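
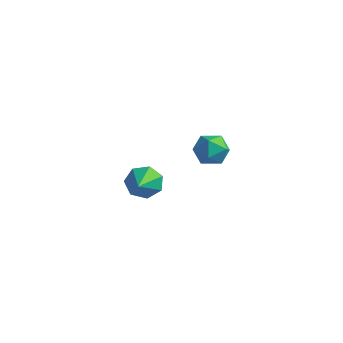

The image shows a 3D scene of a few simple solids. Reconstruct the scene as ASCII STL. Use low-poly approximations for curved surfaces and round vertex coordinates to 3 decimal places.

solid 
facet normal -0.942 0.330 0.060
outer loop
vertex -0.192 3.443 2.62
vertex -0.405 2.87 2.426
vertex -0.324 2.987 3.051
endloop
endfacet
facet normal -0.525 0.660 0.537
outer loop
vertex -0.192 3.443 2.62
vertex -0.324 2.987 3.051
vertex 0.201 3.35 3.118
endloop
endfacet
facet normal 0.003 0.983 0.181
outer loop
vertex -0.192 3.443 2.62
vertex 0.201 3.35 3.118
vertex 0.444 3.457 2.534
endloop
endfacet
facet normal -0.088 0.852 -0.515
outer loop
vertex -0.192 3.443 2.62
vertex 0.444 3.457 2.534
vertex 0.07 3.16 2.107
endloop
endfacet
facet normal -0.671 0.449 -0.590
outer loop
vertex -0.192 3.443 2.62
vertex 0.07 3.16 2.107
vertex -0.405 2.87 2.426
endloop
endfacet
facet normal -0.236 0.164 0.958
outer loop
vertex 0.201 3.35 3.118
vertex -0.324 2.987 3.051
vertex 0.23 2.72 3.233
endloop
endfacet
facet normal -0.909 -0.372 0.187
outer loop
vertex -0.324 2.987 3.051
vertex -0.405 2.87 2.426
vertex -0.144 2.423 2.806
endloop
endfacet
facet normal -0.471 -0.179 -0.864
outer loop
vertex -0.405 2.87 2.426
vertex 0.07 3.16 2.107
vertex 0.099 2.53 2.222
endloop
endfacet
facet normal 0.472 0.474 -0.743
outer loop
vertex 0.07 3.16 2.107
vertex 0.444 3.457 2.534
vertex 0.624 2.893 2.289
endloop
endfacet
facet normal 0.618 0.686 0.383
outer loop
vertex 0.444 3.457 2.534
vertex 0.201 3.35 3.118
vertex 0.705 3.01 2.914
endloop
endfacet
facet normal 0.088 -0.852 0.515
outer loop
vertex 0.492 2.437 2.72
vertex 0.23 2.72 3.233
vertex -0.144 2.423 2.806
endloop
endfacet
facet normal -0.003 -0.983 -0.181
outer loop
vertex 0.492 2.437 2.72
vertex -0.144 2.423 2.806
vertex 0.099 2.53 2.222
endloop
endfacet
facet normal 0.525 -0.660 -0.537
outer loop
vertex 0.492 2.437 2.72
vertex 0.099 2.53 2.222
vertex 0.624 2.893 2.289
endloop
endfacet
facet normal 0.942 -0.330 -0.060
outer loop
vertex 0.492 2.437 2.72
vertex 0.624 2.893 2.289
vertex 0.705 3.01 2.914
endloop
endfacet
facet normal 0.671 -0.449 0.590
outer loop
vertex 0.492 2.437 2.72
vertex 0.705 3.01 2.914
vertex 0.23 2.72 3.233
endloop
endfacet
facet normal -0.472 -0.474 0.743
outer loop
vertex -0.144 2.423 2.806
vertex 0.23 2.72 3.233
vertex -0.324 2.987 3.051
endloop
endfacet
facet normal -0.618 -0.686 -0.383
outer loop
vertex 0.099 2.53 2.222
vertex -0.144 2.423 2.806
vertex -0.405 2.87 2.426
endloop
endfacet
facet normal 0.236 -0.164 -0.958
outer loop
vertex 0.624 2.893 2.289
vertex 0.099 2.53 2.222
vertex 0.07 3.16 2.107
endloop
endfacet
facet normal 0.909 0.372 -0.187
outer loop
vertex 0.705 3.01 2.914
vertex 0.624 2.893 2.289
vertex 0.444 3.457 2.534
endloop
endfacet
facet normal 0.471 0.179 0.864
outer loop
vertex 0.23 2.72 3.233
vertex 0.705 3.01 2.914
vertex 0.201 3.35 3.118
endloop
endfacet
facet normal -0.526 0.682 -0.508
outer loop
vertex -3.56 4.696 -1.291
vertex -3.952 4.211 -1.536
vertex -4.031 4.569 -0.974
endloop
endfacet
facet normal 0.407 0.460 0.789
outer loop
vertex -3.56 4.696 -1.291
vertex -4.031 4.569 -0.974
vertex -2.948 2.909 -0.564
endloop
endfacet
facet normal -0.525 0.682 -0.508
outer loop
vertex -4.031 4.569 -0.974
vertex -3.952 4.211 -1.536
vertex -4.443 4.172 -1.081
endloop
endfacet
facet normal -0.292 0.045 0.955
outer loop
vertex -4.031 4.569 -0.974
vertex -4.443 4.172 -1.081
vertex -2.948 2.909 -0.564
endloop
endfacet
facet normal -0.526 0.682 -0.509
outer loop
vertex -4.443 4.172 -1.081
vertex -3.952 4.211 -1.536
vertex -4.485 3.805 -1.529
endloop
endfacet
facet normal -0.650 -0.557 0.517
outer loop
vertex -4.443 4.172 -1.081
vertex -4.485 3.805 -1.529
vertex -2.948 2.909 -0.564
endloop
endfacet
facet normal -0.526 0.682 -0.509
outer loop
vertex -4.485 3.805 -1.529
vertex -3.952 4.211 -1.536
vertex -4.126 3.743 -1.983
endloop
endfacet
facet normal -0.400 -0.896 -0.194
outer loop
vertex -4.485 3.805 -1.529
vertex -4.126 3.743 -1.983
vertex -2.948 2.909 -0.564
endloop
endfacet
facet normal -0.525 0.682 -0.509
outer loop
vertex -4.126 3.743 -1.983
vertex -3.952 4.211 -1.536
vertex -3.636 4.034 -2.099
endloop
endfacet
facet normal 0.271 -0.714 -0.645
outer loop
vertex -4.126 3.743 -1.983
vertex -3.636 4.034 -2.099
vertex -2.948 2.909 -0.564
endloop
endfacet
facet normal -0.526 0.681 -0.509
outer loop
vertex -3.636 4.034 -2.099
vertex -3.952 4.211 -1.536
vertex -3.385 4.458 -1.791
endloop
endfacet
facet normal 0.857 -0.149 -0.493
outer loop
vertex -3.636 4.034 -2.099
vertex -3.385 4.458 -1.791
vertex -2.948 2.909 -0.564
endloop
endfacet
facet normal -0.526 0.682 -0.509
outer loop
vertex -3.385 4.458 -1.791
vertex -3.952 4.211 -1.536
vertex -3.56 4.696 -1.291
endloop
endfacet
facet normal 0.917 0.372 0.144
outer loop
vertex -3.385 4.458 -1.791
vertex -3.56 4.696 -1.291
vertex -2.948 2.909 -0.564
endloop
endfacet

endsolid


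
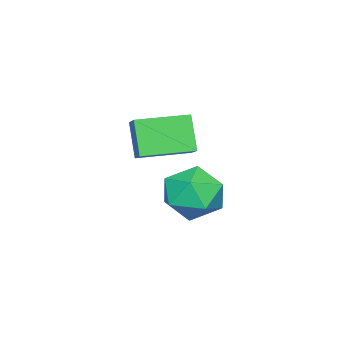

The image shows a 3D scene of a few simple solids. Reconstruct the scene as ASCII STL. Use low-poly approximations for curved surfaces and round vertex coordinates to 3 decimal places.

solid 
facet normal 0.006 0.411 0.912
outer loop
vertex -2.677 -0.183 0.982
vertex -2.928 -1.28 1.478
vertex -1.759 -0.932 1.314
endloop
endfacet
facet normal 0.448 0.759 0.473
outer loop
vertex -2.677 -0.183 0.982
vertex -1.759 -0.932 1.314
vertex -1.693 -0.31 0.254
endloop
endfacet
facet normal 0.068 0.994 -0.082
outer loop
vertex -2.677 -0.183 0.982
vertex -1.693 -0.31 0.254
vertex -2.821 -0.274 -0.237
endloop
endfacet
facet normal -0.610 0.792 0.013
outer loop
vertex -2.677 -0.183 0.982
vertex -2.821 -0.274 -0.237
vertex -3.584 -0.874 0.52
endloop
endfacet
facet normal -0.648 0.432 0.627
outer loop
vertex -2.677 -0.183 0.982
vertex -3.584 -0.874 0.52
vertex -2.928 -1.28 1.478
endloop
endfacet
facet normal 0.929 0.291 0.229
outer loop
vertex -1.693 -0.31 0.254
vertex -1.759 -0.932 1.314
vertex -1.336 -1.486 0.3
endloop
endfacet
facet normal 0.213 -0.272 0.939
outer loop
vertex -1.759 -0.932 1.314
vertex -2.928 -1.28 1.478
vertex -2.099 -2.086 1.057
endloop
endfacet
facet normal -0.845 -0.238 0.478
outer loop
vertex -2.928 -1.28 1.478
vertex -3.584 -0.874 0.52
vertex -3.227 -2.05 0.566
endloop
endfacet
facet normal -0.784 0.346 -0.516
outer loop
vertex -3.584 -0.874 0.52
vertex -2.821 -0.274 -0.237
vertex -3.161 -1.428 -0.494
endloop
endfacet
facet normal 0.313 0.672 -0.671
outer loop
vertex -2.821 -0.274 -0.237
vertex -1.693 -0.31 0.254
vertex -1.992 -1.08 -0.658
endloop
endfacet
facet normal 0.610 -0.792 -0.013
outer loop
vertex -2.243 -2.177 -0.162
vertex -1.336 -1.486 0.3
vertex -2.099 -2.086 1.057
endloop
endfacet
facet normal -0.068 -0.994 0.082
outer loop
vertex -2.243 -2.177 -0.162
vertex -2.099 -2.086 1.057
vertex -3.227 -2.05 0.566
endloop
endfacet
facet normal -0.448 -0.759 -0.473
outer loop
vertex -2.243 -2.177 -0.162
vertex -3.227 -2.05 0.566
vertex -3.161 -1.428 -0.494
endloop
endfacet
facet normal -0.006 -0.411 -0.912
outer loop
vertex -2.243 -2.177 -0.162
vertex -3.161 -1.428 -0.494
vertex -1.992 -1.08 -0.658
endloop
endfacet
facet normal 0.648 -0.432 -0.627
outer loop
vertex -2.243 -2.177 -0.162
vertex -1.992 -1.08 -0.658
vertex -1.336 -1.486 0.3
endloop
endfacet
facet normal 0.784 -0.346 0.516
outer loop
vertex -2.099 -2.086 1.057
vertex -1.336 -1.486 0.3
vertex -1.759 -0.932 1.314
endloop
endfacet
facet normal -0.313 -0.672 0.671
outer loop
vertex -3.227 -2.05 0.566
vertex -2.099 -2.086 1.057
vertex -2.928 -1.28 1.478
endloop
endfacet
facet normal -0.929 -0.291 -0.229
outer loop
vertex -3.161 -1.428 -0.494
vertex -3.227 -2.05 0.566
vertex -3.584 -0.874 0.52
endloop
endfacet
facet normal -0.213 0.272 -0.939
outer loop
vertex -1.992 -1.08 -0.658
vertex -3.161 -1.428 -0.494
vertex -2.821 -0.274 -0.237
endloop
endfacet
facet normal 0.845 0.238 -0.478
outer loop
vertex -1.336 -1.486 0.3
vertex -1.992 -1.08 -0.658
vertex -1.693 -0.31 0.254
endloop
endfacet
facet normal -0.649 0.760 0.036
outer loop
vertex -1.834 -1.156 4.272
vertex -1.071 -0.531 4.843
vertex -1.296 -0.636 2.984
endloop
endfacet
facet normal -0.670 -0.548 -0.501
outer loop
vertex -0.089 -2.049 2.917
vertex -1.834 -1.156 4.272
vertex -1.296 -0.636 2.984
endloop
endfacet
facet normal -0.649 0.760 0.036
outer loop
vertex -1.296 -0.636 2.984
vertex -1.071 -0.531 4.843
vertex -0.533 -0.011 3.555
endloop
endfacet
facet normal 0.361 0.349 -0.865
outer loop
vertex -0.533 -0.011 3.555
vertex -0.089 -2.049 2.917
vertex -1.296 -0.636 2.984
endloop
endfacet
facet normal -0.361 -0.349 0.865
outer loop
vertex -1.834 -1.156 4.272
vertex 0.136 -1.944 4.776
vertex -1.071 -0.531 4.843
endloop
endfacet
facet normal -0.670 -0.548 -0.501
outer loop
vertex -0.627 -2.569 4.205
vertex -1.834 -1.156 4.272
vertex -0.089 -2.049 2.917
endloop
endfacet
facet normal -0.361 -0.349 0.865
outer loop
vertex -0.627 -2.569 4.205
vertex 0.136 -1.944 4.776
vertex -1.834 -1.156 4.272
endloop
endfacet
facet normal 0.670 0.548 0.501
outer loop
vertex -1.071 -0.531 4.843
vertex 0.136 -1.944 4.776
vertex -0.533 -0.011 3.555
endloop
endfacet
facet normal 0.361 0.349 -0.865
outer loop
vertex 0.674 -1.424 3.488
vertex -0.089 -2.049 2.917
vertex -0.533 -0.011 3.555
endloop
endfacet
facet normal 0.670 0.548 0.501
outer loop
vertex -0.533 -0.011 3.555
vertex 0.136 -1.944 4.776
vertex 0.674 -1.424 3.488
endloop
endfacet
facet normal 0.649 -0.760 -0.036
outer loop
vertex 0.674 -1.424 3.488
vertex -0.627 -2.569 4.205
vertex -0.089 -2.049 2.917
endloop
endfacet
facet normal 0.649 -0.760 -0.036
outer loop
vertex 0.136 -1.944 4.776
vertex -0.627 -2.569 4.205
vertex 0.674 -1.424 3.488
endloop
endfacet

endsolid


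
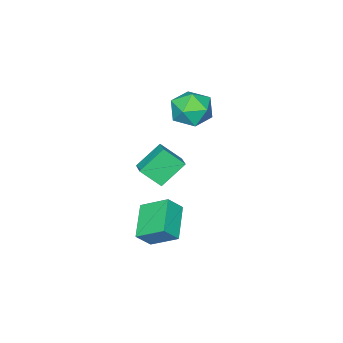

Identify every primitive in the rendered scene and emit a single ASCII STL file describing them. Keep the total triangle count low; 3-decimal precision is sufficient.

solid 
facet normal -0.544 -0.115 0.831
outer loop
vertex -3.062 -0.249 1.14
vertex -2.711 -1.459 1.202
vertex -2.021 -0.572 1.776
endloop
endfacet
facet normal -0.302 0.554 0.776
outer loop
vertex -3.062 -0.249 1.14
vertex -2.021 -0.572 1.776
vertex -2.02 0.455 1.043
endloop
endfacet
facet normal -0.542 0.825 0.162
outer loop
vertex -3.062 -0.249 1.14
vertex -2.02 0.455 1.043
vertex -2.709 0.203 0.017
endloop
endfacet
facet normal -0.932 0.323 -0.163
outer loop
vertex -3.062 -0.249 1.14
vertex -2.709 0.203 0.017
vertex -3.136 -0.98 0.115
endloop
endfacet
facet normal -0.933 -0.258 0.251
outer loop
vertex -3.062 -0.249 1.14
vertex -3.136 -0.98 0.115
vertex -2.711 -1.459 1.202
endloop
endfacet
facet normal 0.410 0.529 0.742
outer loop
vertex -2.02 0.455 1.043
vertex -2.021 -0.572 1.776
vertex -1.024 -0.32 1.045
endloop
endfacet
facet normal 0.020 -0.554 0.832
outer loop
vertex -2.021 -0.572 1.776
vertex -2.711 -1.459 1.202
vertex -1.451 -1.503 1.143
endloop
endfacet
facet normal -0.610 -0.785 -0.107
outer loop
vertex -2.711 -1.459 1.202
vertex -3.136 -0.98 0.115
vertex -2.14 -1.755 0.117
endloop
endfacet
facet normal -0.609 0.156 -0.777
outer loop
vertex -3.136 -0.98 0.115
vertex -2.709 0.203 0.017
vertex -2.139 -0.728 -0.616
endloop
endfacet
facet normal 0.022 0.967 -0.252
outer loop
vertex -2.709 0.203 0.017
vertex -2.02 0.455 1.043
vertex -1.449 0.159 -0.042
endloop
endfacet
facet normal 0.932 -0.323 0.163
outer loop
vertex -1.098 -1.051 0.02
vertex -1.024 -0.32 1.045
vertex -1.451 -1.503 1.143
endloop
endfacet
facet normal 0.542 -0.825 -0.162
outer loop
vertex -1.098 -1.051 0.02
vertex -1.451 -1.503 1.143
vertex -2.14 -1.755 0.117
endloop
endfacet
facet normal 0.302 -0.554 -0.776
outer loop
vertex -1.098 -1.051 0.02
vertex -2.14 -1.755 0.117
vertex -2.139 -0.728 -0.616
endloop
endfacet
facet normal 0.544 0.115 -0.831
outer loop
vertex -1.098 -1.051 0.02
vertex -2.139 -0.728 -0.616
vertex -1.449 0.159 -0.042
endloop
endfacet
facet normal 0.933 0.258 -0.251
outer loop
vertex -1.098 -1.051 0.02
vertex -1.449 0.159 -0.042
vertex -1.024 -0.32 1.045
endloop
endfacet
facet normal 0.609 -0.156 0.777
outer loop
vertex -1.451 -1.503 1.143
vertex -1.024 -0.32 1.045
vertex -2.021 -0.572 1.776
endloop
endfacet
facet normal -0.022 -0.967 0.252
outer loop
vertex -2.14 -1.755 0.117
vertex -1.451 -1.503 1.143
vertex -2.711 -1.459 1.202
endloop
endfacet
facet normal -0.410 -0.529 -0.742
outer loop
vertex -2.139 -0.728 -0.616
vertex -2.14 -1.755 0.117
vertex -3.136 -0.98 0.115
endloop
endfacet
facet normal -0.020 0.554 -0.832
outer loop
vertex -1.449 0.159 -0.042
vertex -2.139 -0.728 -0.616
vertex -2.709 0.203 0.017
endloop
endfacet
facet normal 0.610 0.785 0.107
outer loop
vertex -1.024 -0.32 1.045
vertex -1.449 0.159 -0.042
vertex -2.02 0.455 1.043
endloop
endfacet
facet normal -0.706 0.259 0.659
outer loop
vertex 0.269 -0.693 -0.872
vertex 0.911 0.138 -0.511
vertex -0.349 0.23 -1.896
endloop
endfacet
facet normal -0.578 -0.748 -0.326
outer loop
vertex 0.929 -0.238 -3.089
vertex 0.269 -0.693 -0.872
vertex -0.349 0.23 -1.896
endloop
endfacet
facet normal -0.706 0.258 0.659
outer loop
vertex -0.349 0.23 -1.896
vertex 0.911 0.138 -0.511
vertex 0.293 1.061 -1.534
endloop
endfacet
facet normal -0.409 0.611 -0.678
outer loop
vertex 0.293 1.061 -1.534
vertex 0.929 -0.238 -3.089
vertex -0.349 0.23 -1.896
endloop
endfacet
facet normal 0.409 -0.611 0.678
outer loop
vertex 0.269 -0.693 -0.872
vertex 2.189 -0.33 -1.704
vertex 0.911 0.138 -0.511
endloop
endfacet
facet normal -0.578 -0.748 -0.326
outer loop
vertex 1.547 -1.161 -2.066
vertex 0.269 -0.693 -0.872
vertex 0.929 -0.238 -3.089
endloop
endfacet
facet normal 0.409 -0.611 0.678
outer loop
vertex 1.547 -1.161 -2.066
vertex 2.189 -0.33 -1.704
vertex 0.269 -0.693 -0.872
endloop
endfacet
facet normal 0.578 0.748 0.326
outer loop
vertex 0.911 0.138 -0.511
vertex 2.189 -0.33 -1.704
vertex 0.293 1.061 -1.534
endloop
endfacet
facet normal -0.409 0.611 -0.678
outer loop
vertex 1.571 0.593 -2.728
vertex 0.929 -0.238 -3.089
vertex 0.293 1.061 -1.534
endloop
endfacet
facet normal 0.578 0.748 0.326
outer loop
vertex 0.293 1.061 -1.534
vertex 2.189 -0.33 -1.704
vertex 1.571 0.593 -2.728
endloop
endfacet
facet normal 0.706 -0.259 -0.660
outer loop
vertex 1.571 0.593 -2.728
vertex 1.547 -1.161 -2.066
vertex 0.929 -0.238 -3.089
endloop
endfacet
facet normal 0.706 -0.258 -0.659
outer loop
vertex 2.189 -0.33 -1.704
vertex 1.547 -1.161 -2.066
vertex 1.571 0.593 -2.728
endloop
endfacet
facet normal -0.617 0.268 -0.740
outer loop
vertex 2.478 2.829 -2.613
vertex 3.993 3.923 -3.48
vertex 2.965 1.431 -3.526
endloop
endfacet
facet normal -0.736 -0.531 0.421
outer loop
vertex 3.687 1.117 -2.66
vertex 2.478 2.829 -2.613
vertex 2.965 1.431 -3.526
endloop
endfacet
facet normal -0.617 0.268 -0.740
outer loop
vertex 2.965 1.431 -3.526
vertex 3.993 3.923 -3.48
vertex 4.48 2.524 -4.393
endloop
endfacet
facet normal 0.280 -0.804 -0.525
outer loop
vertex 4.48 2.524 -4.393
vertex 3.687 1.117 -2.66
vertex 2.965 1.431 -3.526
endloop
endfacet
facet normal -0.280 0.804 0.525
outer loop
vertex 2.478 2.829 -2.613
vertex 4.715 3.609 -2.614
vertex 3.993 3.923 -3.48
endloop
endfacet
facet normal -0.735 -0.531 0.421
outer loop
vertex 3.2 2.516 -1.747
vertex 2.478 2.829 -2.613
vertex 3.687 1.117 -2.66
endloop
endfacet
facet normal -0.280 0.804 0.524
outer loop
vertex 3.2 2.516 -1.747
vertex 4.715 3.609 -2.614
vertex 2.478 2.829 -2.613
endloop
endfacet
facet normal 0.736 0.531 -0.421
outer loop
vertex 3.993 3.923 -3.48
vertex 4.715 3.609 -2.614
vertex 4.48 2.524 -4.393
endloop
endfacet
facet normal 0.280 -0.804 -0.524
outer loop
vertex 5.202 2.211 -3.527
vertex 3.687 1.117 -2.66
vertex 4.48 2.524 -4.393
endloop
endfacet
facet normal 0.735 0.531 -0.421
outer loop
vertex 4.48 2.524 -4.393
vertex 4.715 3.609 -2.614
vertex 5.202 2.211 -3.527
endloop
endfacet
facet normal 0.617 -0.268 0.740
outer loop
vertex 5.202 2.211 -3.527
vertex 3.2 2.516 -1.747
vertex 3.687 1.117 -2.66
endloop
endfacet
facet normal 0.617 -0.268 0.740
outer loop
vertex 4.715 3.609 -2.614
vertex 3.2 2.516 -1.747
vertex 5.202 2.211 -3.527
endloop
endfacet

endsolid


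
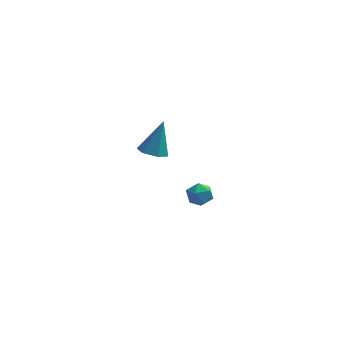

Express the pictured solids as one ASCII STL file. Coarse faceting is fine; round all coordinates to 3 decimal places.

solid 
facet normal -0.217 -0.369 -0.904
outer loop
vertex -2.215 -0.488 2.217
vertex -2.996 -0.419 2.376
vertex -2.603 0.188 2.034
endloop
endfacet
facet normal 0.872 0.488 -0.046
outer loop
vertex -2.215 -0.488 2.217
vertex -2.603 0.188 2.034
vertex -2.564 0.319 4.184
endloop
endfacet
facet normal -0.217 -0.369 -0.904
outer loop
vertex -2.603 0.188 2.034
vertex -2.996 -0.419 2.376
vertex -3.384 0.257 2.193
endloop
endfacet
facet normal 0.075 0.995 -0.062
outer loop
vertex -2.603 0.188 2.034
vertex -3.384 0.257 2.193
vertex -2.564 0.319 4.184
endloop
endfacet
facet normal -0.216 -0.369 -0.904
outer loop
vertex -3.384 0.257 2.193
vertex -2.996 -0.419 2.376
vertex -3.778 -0.35 2.535
endloop
endfacet
facet normal -0.726 0.629 0.279
outer loop
vertex -3.384 0.257 2.193
vertex -3.778 -0.35 2.535
vertex -2.564 0.319 4.184
endloop
endfacet
facet normal -0.216 -0.369 -0.904
outer loop
vertex -3.778 -0.35 2.535
vertex -2.996 -0.419 2.376
vertex -3.39 -1.026 2.718
endloop
endfacet
facet normal -0.730 -0.246 0.637
outer loop
vertex -3.778 -0.35 2.535
vertex -3.39 -1.026 2.718
vertex -2.564 0.319 4.184
endloop
endfacet
facet normal -0.217 -0.369 -0.904
outer loop
vertex -3.39 -1.026 2.718
vertex -2.996 -0.419 2.376
vertex -2.609 -1.095 2.559
endloop
endfacet
facet normal 0.067 -0.754 0.654
outer loop
vertex -3.39 -1.026 2.718
vertex -2.609 -1.095 2.559
vertex -2.564 0.319 4.184
endloop
endfacet
facet normal -0.217 -0.369 -0.904
outer loop
vertex -2.609 -1.095 2.559
vertex -2.996 -0.419 2.376
vertex -2.215 -0.488 2.217
endloop
endfacet
facet normal 0.867 -0.387 0.313
outer loop
vertex -2.609 -1.095 2.559
vertex -2.215 -0.488 2.217
vertex -2.564 0.319 4.184
endloop
endfacet
facet normal -0.634 0.461 0.621
outer loop
vertex -1.577 4.318 -3.368
vertex -1.953 3.625 -3.237
vertex -1.34 3.842 -2.772
endloop
endfacet
facet normal 0.002 0.782 0.624
outer loop
vertex -1.577 4.318 -3.368
vertex -1.34 3.842 -2.772
vertex -0.798 4.207 -3.231
endloop
endfacet
facet normal 0.149 0.988 -0.044
outer loop
vertex -1.577 4.318 -3.368
vertex -0.798 4.207 -3.231
vertex -1.075 4.215 -3.981
endloop
endfacet
facet normal -0.399 0.793 -0.460
outer loop
vertex -1.577 4.318 -3.368
vertex -1.075 4.215 -3.981
vertex -1.788 3.855 -3.984
endloop
endfacet
facet normal -0.882 0.469 -0.050
outer loop
vertex -1.577 4.318 -3.368
vertex -1.788 3.855 -3.984
vertex -1.953 3.625 -3.237
endloop
endfacet
facet normal 0.491 0.299 0.818
outer loop
vertex -0.798 4.207 -3.231
vertex -1.34 3.842 -2.772
vertex -0.692 3.445 -3.016
endloop
endfacet
facet normal -0.539 -0.219 0.813
outer loop
vertex -1.34 3.842 -2.772
vertex -1.953 3.625 -3.237
vertex -1.405 3.085 -3.019
endloop
endfacet
facet normal -0.940 -0.207 -0.271
outer loop
vertex -1.953 3.625 -3.237
vertex -1.788 3.855 -3.984
vertex -1.682 3.093 -3.769
endloop
endfacet
facet normal -0.157 0.319 -0.935
outer loop
vertex -1.788 3.855 -3.984
vertex -1.075 4.215 -3.981
vertex -1.14 3.458 -4.228
endloop
endfacet
facet normal 0.728 0.633 -0.262
outer loop
vertex -1.075 4.215 -3.981
vertex -0.798 4.207 -3.231
vertex -0.527 3.675 -3.763
endloop
endfacet
facet normal 0.399 -0.793 0.460
outer loop
vertex -0.903 2.982 -3.632
vertex -0.692 3.445 -3.016
vertex -1.405 3.085 -3.019
endloop
endfacet
facet normal -0.149 -0.988 0.044
outer loop
vertex -0.903 2.982 -3.632
vertex -1.405 3.085 -3.019
vertex -1.682 3.093 -3.769
endloop
endfacet
facet normal -0.002 -0.782 -0.624
outer loop
vertex -0.903 2.982 -3.632
vertex -1.682 3.093 -3.769
vertex -1.14 3.458 -4.228
endloop
endfacet
facet normal 0.634 -0.461 -0.621
outer loop
vertex -0.903 2.982 -3.632
vertex -1.14 3.458 -4.228
vertex -0.527 3.675 -3.763
endloop
endfacet
facet normal 0.882 -0.469 0.050
outer loop
vertex -0.903 2.982 -3.632
vertex -0.527 3.675 -3.763
vertex -0.692 3.445 -3.016
endloop
endfacet
facet normal 0.157 -0.319 0.935
outer loop
vertex -1.405 3.085 -3.019
vertex -0.692 3.445 -3.016
vertex -1.34 3.842 -2.772
endloop
endfacet
facet normal -0.728 -0.633 0.262
outer loop
vertex -1.682 3.093 -3.769
vertex -1.405 3.085 -3.019
vertex -1.953 3.625 -3.237
endloop
endfacet
facet normal -0.491 -0.299 -0.818
outer loop
vertex -1.14 3.458 -4.228
vertex -1.682 3.093 -3.769
vertex -1.788 3.855 -3.984
endloop
endfacet
facet normal 0.539 0.219 -0.813
outer loop
vertex -0.527 3.675 -3.763
vertex -1.14 3.458 -4.228
vertex -1.075 4.215 -3.981
endloop
endfacet
facet normal 0.940 0.207 0.271
outer loop
vertex -0.692 3.445 -3.016
vertex -0.527 3.675 -3.763
vertex -0.798 4.207 -3.231
endloop
endfacet

endsolid


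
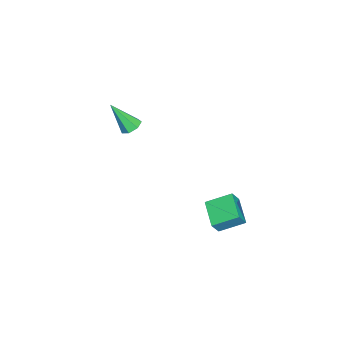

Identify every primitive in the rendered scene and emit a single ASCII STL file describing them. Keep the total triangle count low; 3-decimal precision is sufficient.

solid 
facet normal -0.473 0.268 -0.839
outer loop
vertex 3.265 2.827 -1.059
vertex 2.852 4.137 -0.408
vertex 4.614 3.521 -1.598
endloop
endfacet
facet normal 0.272 -0.861 -0.429
outer loop
vertex 5.068 3.263 -0.792
vertex 3.265 2.827 -1.059
vertex 4.614 3.521 -1.598
endloop
endfacet
facet normal -0.473 0.269 -0.839
outer loop
vertex 4.614 3.521 -1.598
vertex 2.852 4.137 -0.408
vertex 4.201 4.83 -0.946
endloop
endfacet
facet normal 0.838 0.431 -0.334
outer loop
vertex 4.201 4.83 -0.946
vertex 5.068 3.263 -0.792
vertex 4.614 3.521 -1.598
endloop
endfacet
facet normal -0.838 -0.430 0.334
outer loop
vertex 3.265 2.827 -1.059
vertex 3.306 3.879 0.398
vertex 2.852 4.137 -0.408
endloop
endfacet
facet normal 0.272 -0.862 -0.428
outer loop
vertex 3.719 2.57 -0.254
vertex 3.265 2.827 -1.059
vertex 5.068 3.263 -0.792
endloop
endfacet
facet normal -0.838 -0.431 0.335
outer loop
vertex 3.719 2.57 -0.254
vertex 3.306 3.879 0.398
vertex 3.265 2.827 -1.059
endloop
endfacet
facet normal -0.272 0.862 0.429
outer loop
vertex 2.852 4.137 -0.408
vertex 3.306 3.879 0.398
vertex 4.201 4.83 -0.946
endloop
endfacet
facet normal 0.838 0.431 -0.335
outer loop
vertex 4.655 4.573 -0.141
vertex 5.068 3.263 -0.792
vertex 4.201 4.83 -0.946
endloop
endfacet
facet normal -0.272 0.862 0.429
outer loop
vertex 4.201 4.83 -0.946
vertex 3.306 3.879 0.398
vertex 4.655 4.573 -0.141
endloop
endfacet
facet normal 0.473 -0.268 0.839
outer loop
vertex 4.655 4.573 -0.141
vertex 3.719 2.57 -0.254
vertex 5.068 3.263 -0.792
endloop
endfacet
facet normal 0.473 -0.269 0.839
outer loop
vertex 3.306 3.879 0.398
vertex 3.719 2.57 -0.254
vertex 4.655 4.573 -0.141
endloop
endfacet
facet normal -0.055 0.555 -0.830
outer loop
vertex -0.814 -2.243 0.86
vertex -1.185 -2.708 0.574
vertex -1.379 -2.19 0.933
endloop
endfacet
facet normal 0.157 0.633 0.758
outer loop
vertex -0.814 -2.243 0.86
vertex -1.379 -2.19 0.933
vertex -1.075 -3.812 2.226
endloop
endfacet
facet normal -0.055 0.555 -0.830
outer loop
vertex -1.379 -2.19 0.933
vertex -1.185 -2.708 0.574
vertex -1.799 -2.526 0.736
endloop
endfacet
facet normal -0.634 0.406 0.658
outer loop
vertex -1.379 -2.19 0.933
vertex -1.799 -2.526 0.736
vertex -1.075 -3.812 2.226
endloop
endfacet
facet normal -0.055 0.554 -0.831
outer loop
vertex -1.799 -2.526 0.736
vertex -1.185 -2.708 0.574
vertex -1.756 -3.0 0.417
endloop
endfacet
facet normal -0.938 -0.248 0.242
outer loop
vertex -1.799 -2.526 0.736
vertex -1.756 -3.0 0.417
vertex -1.075 -3.812 2.226
endloop
endfacet
facet normal -0.055 0.554 -0.830
outer loop
vertex -1.756 -3.0 0.417
vertex -1.185 -2.708 0.574
vertex -1.283 -3.254 0.216
endloop
endfacet
facet normal -0.523 -0.834 -0.177
outer loop
vertex -1.756 -3.0 0.417
vertex -1.283 -3.254 0.216
vertex -1.075 -3.812 2.226
endloop
endfacet
facet normal -0.055 0.554 -0.830
outer loop
vertex -1.283 -3.254 0.216
vertex -1.185 -2.708 0.574
vertex -0.737 -3.096 0.285
endloop
endfacet
facet normal 0.299 -0.911 -0.284
outer loop
vertex -1.283 -3.254 0.216
vertex -0.737 -3.096 0.285
vertex -1.075 -3.812 2.226
endloop
endfacet
facet normal -0.055 0.555 -0.830
outer loop
vertex -0.737 -3.096 0.285
vertex -1.185 -2.708 0.574
vertex -0.528 -2.647 0.571
endloop
endfacet
facet normal 0.906 -0.423 0.002
outer loop
vertex -0.737 -3.096 0.285
vertex -0.528 -2.647 0.571
vertex -1.075 -3.812 2.226
endloop
endfacet
facet normal -0.055 0.555 -0.830
outer loop
vertex -0.528 -2.647 0.571
vertex -1.185 -2.708 0.574
vertex -0.814 -2.243 0.86
endloop
endfacet
facet normal 0.844 0.265 0.466
outer loop
vertex -0.528 -2.647 0.571
vertex -0.814 -2.243 0.86
vertex -1.075 -3.812 2.226
endloop
endfacet

endsolid


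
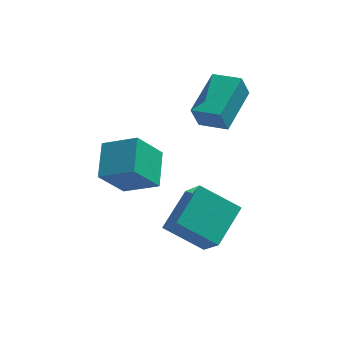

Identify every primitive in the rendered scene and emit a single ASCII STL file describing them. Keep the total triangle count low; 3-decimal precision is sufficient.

solid 
facet normal -0.842 0.496 -0.212
outer loop
vertex 0.566 -0.583 1.784
vertex 1.523 1.254 2.277
vertex 0.89 -0.475 0.749
endloop
endfacet
facet normal -0.449 -0.863 -0.231
outer loop
vertex 1.977 -1.114 1.023
vertex 0.566 -0.583 1.784
vertex 0.89 -0.475 0.749
endloop
endfacet
facet normal -0.842 0.496 -0.212
outer loop
vertex 0.89 -0.475 0.749
vertex 1.523 1.254 2.277
vertex 1.848 1.363 1.242
endloop
endfacet
facet normal 0.298 0.099 -0.949
outer loop
vertex 1.848 1.363 1.242
vertex 1.977 -1.114 1.023
vertex 0.89 -0.475 0.749
endloop
endfacet
facet normal -0.298 -0.100 0.949
outer loop
vertex 0.566 -0.583 1.784
vertex 2.61 0.615 2.551
vertex 1.523 1.254 2.277
endloop
endfacet
facet normal -0.450 -0.862 -0.232
outer loop
vertex 1.652 -1.223 2.058
vertex 0.566 -0.583 1.784
vertex 1.977 -1.114 1.023
endloop
endfacet
facet normal -0.298 -0.099 0.949
outer loop
vertex 1.652 -1.223 2.058
vertex 2.61 0.615 2.551
vertex 0.566 -0.583 1.784
endloop
endfacet
facet normal 0.449 0.863 0.232
outer loop
vertex 1.523 1.254 2.277
vertex 2.61 0.615 2.551
vertex 1.848 1.363 1.242
endloop
endfacet
facet normal 0.298 0.099 -0.949
outer loop
vertex 2.934 0.723 1.516
vertex 1.977 -1.114 1.023
vertex 1.848 1.363 1.242
endloop
endfacet
facet normal 0.450 0.863 0.231
outer loop
vertex 1.848 1.363 1.242
vertex 2.61 0.615 2.551
vertex 2.934 0.723 1.516
endloop
endfacet
facet normal 0.842 -0.496 0.212
outer loop
vertex 2.934 0.723 1.516
vertex 1.652 -1.223 2.058
vertex 1.977 -1.114 1.023
endloop
endfacet
facet normal 0.842 -0.496 0.212
outer loop
vertex 2.61 0.615 2.551
vertex 1.652 -1.223 2.058
vertex 2.934 0.723 1.516
endloop
endfacet
facet normal -0.822 0.293 0.488
outer loop
vertex -0.189 -4.507 -1.279
vertex 0.776 -3.015 -0.551
vertex -0.669 -3.51 -2.686
endloop
endfacet
facet normal -0.503 -0.777 -0.379
outer loop
vertex 0.884 -4.065 -3.609
vertex -0.189 -4.507 -1.279
vertex -0.669 -3.51 -2.686
endloop
endfacet
facet normal -0.822 0.294 0.488
outer loop
vertex -0.669 -3.51 -2.686
vertex 0.776 -3.015 -0.551
vertex 0.296 -2.018 -1.959
endloop
endfacet
facet normal -0.268 0.557 -0.786
outer loop
vertex 0.296 -2.018 -1.959
vertex 0.884 -4.065 -3.609
vertex -0.669 -3.51 -2.686
endloop
endfacet
facet normal 0.268 -0.557 0.786
outer loop
vertex -0.189 -4.507 -1.279
vertex 2.329 -3.57 -1.474
vertex 0.776 -3.015 -0.551
endloop
endfacet
facet normal -0.503 -0.777 -0.379
outer loop
vertex 1.364 -5.062 -2.201
vertex -0.189 -4.507 -1.279
vertex 0.884 -4.065 -3.609
endloop
endfacet
facet normal 0.268 -0.557 0.786
outer loop
vertex 1.364 -5.062 -2.201
vertex 2.329 -3.57 -1.474
vertex -0.189 -4.507 -1.279
endloop
endfacet
facet normal 0.503 0.777 0.379
outer loop
vertex 0.776 -3.015 -0.551
vertex 2.329 -3.57 -1.474
vertex 0.296 -2.018 -1.959
endloop
endfacet
facet normal -0.268 0.557 -0.786
outer loop
vertex 1.849 -2.573 -2.881
vertex 0.884 -4.065 -3.609
vertex 0.296 -2.018 -1.959
endloop
endfacet
facet normal 0.503 0.777 0.379
outer loop
vertex 0.296 -2.018 -1.959
vertex 2.329 -3.57 -1.474
vertex 1.849 -2.573 -2.881
endloop
endfacet
facet normal 0.822 -0.294 -0.488
outer loop
vertex 1.849 -2.573 -2.881
vertex 1.364 -5.062 -2.201
vertex 0.884 -4.065 -3.609
endloop
endfacet
facet normal 0.822 -0.294 -0.488
outer loop
vertex 2.329 -3.57 -1.474
vertex 1.364 -5.062 -2.201
vertex 1.849 -2.573 -2.881
endloop
endfacet
facet normal -0.535 -0.247 0.808
outer loop
vertex -1.523 -2.243 1.812
vertex -2.862 -1.786 1.066
vertex -1.709 -3.734 1.233
endloop
endfacet
facet normal 0.837 -0.285 0.466
outer loop
vertex -0.758 -3.294 -0.206
vertex -1.523 -2.243 1.812
vertex -1.709 -3.734 1.233
endloop
endfacet
facet normal -0.534 -0.247 0.808
outer loop
vertex -1.709 -3.734 1.233
vertex -2.862 -1.786 1.066
vertex -3.049 -3.277 0.487
endloop
endfacet
facet normal -0.116 -0.926 -0.360
outer loop
vertex -3.049 -3.277 0.487
vertex -0.758 -3.294 -0.206
vertex -1.709 -3.734 1.233
endloop
endfacet
facet normal 0.116 0.926 0.360
outer loop
vertex -1.523 -2.243 1.812
vertex -1.911 -1.346 -0.373
vertex -2.862 -1.786 1.066
endloop
endfacet
facet normal 0.837 -0.286 0.466
outer loop
vertex -0.571 -1.803 0.373
vertex -1.523 -2.243 1.812
vertex -0.758 -3.294 -0.206
endloop
endfacet
facet normal 0.116 0.926 0.360
outer loop
vertex -0.571 -1.803 0.373
vertex -1.911 -1.346 -0.373
vertex -1.523 -2.243 1.812
endloop
endfacet
facet normal -0.837 0.286 -0.466
outer loop
vertex -2.862 -1.786 1.066
vertex -1.911 -1.346 -0.373
vertex -3.049 -3.277 0.487
endloop
endfacet
facet normal -0.116 -0.926 -0.360
outer loop
vertex -2.097 -2.837 -0.952
vertex -0.758 -3.294 -0.206
vertex -3.049 -3.277 0.487
endloop
endfacet
facet normal -0.837 0.286 -0.467
outer loop
vertex -3.049 -3.277 0.487
vertex -1.911 -1.346 -0.373
vertex -2.097 -2.837 -0.952
endloop
endfacet
facet normal 0.535 0.247 -0.808
outer loop
vertex -2.097 -2.837 -0.952
vertex -0.571 -1.803 0.373
vertex -0.758 -3.294 -0.206
endloop
endfacet
facet normal 0.534 0.247 -0.808
outer loop
vertex -1.911 -1.346 -0.373
vertex -0.571 -1.803 0.373
vertex -2.097 -2.837 -0.952
endloop
endfacet

endsolid


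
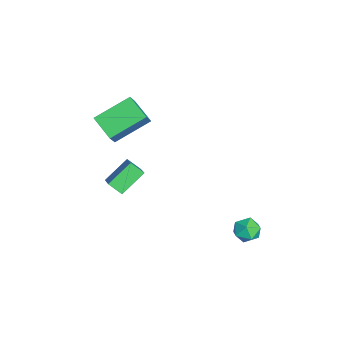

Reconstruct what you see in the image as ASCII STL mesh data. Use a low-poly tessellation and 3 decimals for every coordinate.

solid 
facet normal -0.603 0.161 -0.781
outer loop
vertex -2.096 -4.177 1.728
vertex -2.873 -2.462 2.68
vertex -1.07 -3.366 1.103
endloop
endfacet
facet normal 0.368 -0.813 -0.451
outer loop
vertex -0.347 -3.558 2.04
vertex -2.096 -4.177 1.728
vertex -1.07 -3.366 1.103
endloop
endfacet
facet normal -0.603 0.160 -0.781
outer loop
vertex -1.07 -3.366 1.103
vertex -2.873 -2.462 2.68
vertex -1.847 -1.65 2.054
endloop
endfacet
facet normal 0.708 0.560 -0.431
outer loop
vertex -1.847 -1.65 2.054
vertex -0.347 -3.558 2.04
vertex -1.07 -3.366 1.103
endloop
endfacet
facet normal -0.708 -0.560 0.431
outer loop
vertex -2.096 -4.177 1.728
vertex -2.15 -2.654 3.617
vertex -2.873 -2.462 2.68
endloop
endfacet
facet normal 0.368 -0.813 -0.451
outer loop
vertex -1.373 -4.37 2.666
vertex -2.096 -4.177 1.728
vertex -0.347 -3.558 2.04
endloop
endfacet
facet normal -0.708 -0.559 0.431
outer loop
vertex -1.373 -4.37 2.666
vertex -2.15 -2.654 3.617
vertex -2.096 -4.177 1.728
endloop
endfacet
facet normal -0.368 0.813 0.451
outer loop
vertex -2.873 -2.462 2.68
vertex -2.15 -2.654 3.617
vertex -1.847 -1.65 2.054
endloop
endfacet
facet normal 0.708 0.560 -0.431
outer loop
vertex -1.124 -1.843 2.992
vertex -0.347 -3.558 2.04
vertex -1.847 -1.65 2.054
endloop
endfacet
facet normal -0.368 0.813 0.451
outer loop
vertex -1.847 -1.65 2.054
vertex -2.15 -2.654 3.617
vertex -1.124 -1.843 2.992
endloop
endfacet
facet normal 0.603 -0.160 0.781
outer loop
vertex -1.124 -1.843 2.992
vertex -1.373 -4.37 2.666
vertex -0.347 -3.558 2.04
endloop
endfacet
facet normal 0.603 -0.160 0.782
outer loop
vertex -2.15 -2.654 3.617
vertex -1.373 -4.37 2.666
vertex -1.124 -1.843 2.992
endloop
endfacet
facet normal 0.118 0.424 0.898
outer loop
vertex 3.362 3.551 -1.189
vertex 2.841 3.084 -0.9
vertex 3.571 2.883 -0.901
endloop
endfacet
facet normal 0.724 0.451 0.522
outer loop
vertex 3.362 3.551 -1.189
vertex 3.571 2.883 -0.901
vertex 3.881 3.131 -1.546
endloop
endfacet
facet normal 0.590 0.803 -0.086
outer loop
vertex 3.362 3.551 -1.189
vertex 3.881 3.131 -1.546
vertex 3.342 3.485 -1.943
endloop
endfacet
facet normal -0.097 0.992 -0.084
outer loop
vertex 3.362 3.551 -1.189
vertex 3.342 3.485 -1.943
vertex 2.7 3.456 -1.544
endloop
endfacet
facet normal -0.389 0.758 0.523
outer loop
vertex 3.362 3.551 -1.189
vertex 2.7 3.456 -1.544
vertex 2.841 3.084 -0.9
endloop
endfacet
facet normal 0.910 -0.217 0.354
outer loop
vertex 3.881 3.131 -1.546
vertex 3.571 2.883 -0.901
vertex 3.68 2.404 -1.476
endloop
endfacet
facet normal -0.070 -0.260 0.963
outer loop
vertex 3.571 2.883 -0.901
vertex 2.841 3.084 -0.9
vertex 3.038 2.375 -1.077
endloop
endfacet
facet normal -0.891 0.281 0.357
outer loop
vertex 2.841 3.084 -0.9
vertex 2.7 3.456 -1.544
vertex 2.499 2.729 -1.474
endloop
endfacet
facet normal -0.419 0.657 -0.627
outer loop
vertex 2.7 3.456 -1.544
vertex 3.342 3.485 -1.943
vertex 2.809 2.977 -2.119
endloop
endfacet
facet normal 0.694 0.350 -0.630
outer loop
vertex 3.342 3.485 -1.943
vertex 3.881 3.131 -1.546
vertex 3.539 2.776 -2.12
endloop
endfacet
facet normal 0.097 -0.992 0.084
outer loop
vertex 3.018 2.309 -1.831
vertex 3.68 2.404 -1.476
vertex 3.038 2.375 -1.077
endloop
endfacet
facet normal -0.590 -0.803 0.086
outer loop
vertex 3.018 2.309 -1.831
vertex 3.038 2.375 -1.077
vertex 2.499 2.729 -1.474
endloop
endfacet
facet normal -0.724 -0.451 -0.522
outer loop
vertex 3.018 2.309 -1.831
vertex 2.499 2.729 -1.474
vertex 2.809 2.977 -2.119
endloop
endfacet
facet normal -0.118 -0.424 -0.898
outer loop
vertex 3.018 2.309 -1.831
vertex 2.809 2.977 -2.119
vertex 3.539 2.776 -2.12
endloop
endfacet
facet normal 0.389 -0.758 -0.523
outer loop
vertex 3.018 2.309 -1.831
vertex 3.539 2.776 -2.12
vertex 3.68 2.404 -1.476
endloop
endfacet
facet normal 0.419 -0.657 0.627
outer loop
vertex 3.038 2.375 -1.077
vertex 3.68 2.404 -1.476
vertex 3.571 2.883 -0.901
endloop
endfacet
facet normal -0.694 -0.350 0.630
outer loop
vertex 2.499 2.729 -1.474
vertex 3.038 2.375 -1.077
vertex 2.841 3.084 -0.9
endloop
endfacet
facet normal -0.910 0.217 -0.354
outer loop
vertex 2.809 2.977 -2.119
vertex 2.499 2.729 -1.474
vertex 2.7 3.456 -1.544
endloop
endfacet
facet normal 0.070 0.260 -0.963
outer loop
vertex 3.539 2.776 -2.12
vertex 2.809 2.977 -2.119
vertex 3.342 3.485 -1.943
endloop
endfacet
facet normal 0.891 -0.281 -0.357
outer loop
vertex 3.68 2.404 -1.476
vertex 3.539 2.776 -2.12
vertex 3.881 3.131 -1.546
endloop
endfacet
facet normal -0.504 0.651 0.568
outer loop
vertex -0.65 -2.609 -0.106
vertex -0.431 -1.945 -0.673
vertex -1.661 -2.827 -0.753
endloop
endfacet
facet normal -0.244 -0.738 0.629
outer loop
vertex -0.849 -3.875 -1.667
vertex -0.65 -2.609 -0.106
vertex -1.661 -2.827 -0.753
endloop
endfacet
facet normal -0.504 0.651 0.568
outer loop
vertex -1.661 -2.827 -0.753
vertex -0.431 -1.945 -0.673
vertex -1.442 -2.163 -1.32
endloop
endfacet
facet normal -0.829 -0.180 -0.530
outer loop
vertex -1.442 -2.163 -1.32
vertex -0.849 -3.875 -1.667
vertex -1.661 -2.827 -0.753
endloop
endfacet
facet normal 0.829 0.180 0.530
outer loop
vertex -0.65 -2.609 -0.106
vertex 0.381 -2.993 -1.587
vertex -0.431 -1.945 -0.673
endloop
endfacet
facet normal -0.244 -0.738 0.629
outer loop
vertex 0.162 -3.657 -1.02
vertex -0.65 -2.609 -0.106
vertex -0.849 -3.875 -1.667
endloop
endfacet
facet normal 0.829 0.180 0.530
outer loop
vertex 0.162 -3.657 -1.02
vertex 0.381 -2.993 -1.587
vertex -0.65 -2.609 -0.106
endloop
endfacet
facet normal 0.244 0.738 -0.629
outer loop
vertex -0.431 -1.945 -0.673
vertex 0.381 -2.993 -1.587
vertex -1.442 -2.163 -1.32
endloop
endfacet
facet normal -0.829 -0.180 -0.530
outer loop
vertex -0.63 -3.211 -2.234
vertex -0.849 -3.875 -1.667
vertex -1.442 -2.163 -1.32
endloop
endfacet
facet normal 0.244 0.738 -0.629
outer loop
vertex -1.442 -2.163 -1.32
vertex 0.381 -2.993 -1.587
vertex -0.63 -3.211 -2.234
endloop
endfacet
facet normal 0.504 -0.651 -0.568
outer loop
vertex -0.63 -3.211 -2.234
vertex 0.162 -3.657 -1.02
vertex -0.849 -3.875 -1.667
endloop
endfacet
facet normal 0.504 -0.651 -0.568
outer loop
vertex 0.381 -2.993 -1.587
vertex 0.162 -3.657 -1.02
vertex -0.63 -3.211 -2.234
endloop
endfacet

endsolid


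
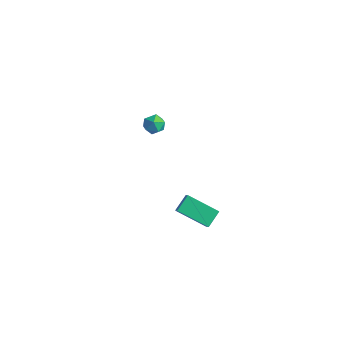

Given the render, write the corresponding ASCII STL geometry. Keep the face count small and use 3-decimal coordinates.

solid 
facet normal -0.549 0.398 -0.735
outer loop
vertex 2.607 -2.733 3.592
vertex 4.184 -2.036 2.793
vertex 2.717 -3.641 3.018
endloop
endfacet
facet normal -0.830 -0.366 0.420
outer loop
vertex 3.216 -4.004 3.687
vertex 2.607 -2.733 3.592
vertex 2.717 -3.641 3.018
endloop
endfacet
facet normal -0.549 0.398 -0.735
outer loop
vertex 2.717 -3.641 3.018
vertex 4.184 -2.036 2.793
vertex 4.294 -2.944 2.219
endloop
endfacet
facet normal 0.102 -0.841 -0.532
outer loop
vertex 4.294 -2.944 2.219
vertex 3.216 -4.004 3.687
vertex 2.717 -3.641 3.018
endloop
endfacet
facet normal -0.102 0.841 0.532
outer loop
vertex 2.607 -2.733 3.592
vertex 4.683 -2.399 3.462
vertex 4.184 -2.036 2.793
endloop
endfacet
facet normal -0.830 -0.366 0.420
outer loop
vertex 3.106 -3.096 4.261
vertex 2.607 -2.733 3.592
vertex 3.216 -4.004 3.687
endloop
endfacet
facet normal -0.102 0.841 0.532
outer loop
vertex 3.106 -3.096 4.261
vertex 4.683 -2.399 3.462
vertex 2.607 -2.733 3.592
endloop
endfacet
facet normal 0.830 0.366 -0.420
outer loop
vertex 4.184 -2.036 2.793
vertex 4.683 -2.399 3.462
vertex 4.294 -2.944 2.219
endloop
endfacet
facet normal 0.102 -0.841 -0.532
outer loop
vertex 4.793 -3.307 2.888
vertex 3.216 -4.004 3.687
vertex 4.294 -2.944 2.219
endloop
endfacet
facet normal 0.830 0.366 -0.420
outer loop
vertex 4.294 -2.944 2.219
vertex 4.683 -2.399 3.462
vertex 4.793 -3.307 2.888
endloop
endfacet
facet normal 0.549 -0.398 0.735
outer loop
vertex 4.793 -3.307 2.888
vertex 3.106 -3.096 4.261
vertex 3.216 -4.004 3.687
endloop
endfacet
facet normal 0.549 -0.398 0.735
outer loop
vertex 4.683 -2.399 3.462
vertex 3.106 -3.096 4.261
vertex 4.793 -3.307 2.888
endloop
endfacet
facet normal 0.216 0.818 0.533
outer loop
vertex -3.621 1.879 2.49
vertex -3.745 1.512 3.103
vertex -3.079 1.524 2.815
endloop
endfacet
facet normal 0.579 0.811 -0.080
outer loop
vertex -3.621 1.879 2.49
vertex -3.079 1.524 2.815
vertex -3.146 1.501 2.093
endloop
endfacet
facet normal 0.107 0.781 -0.615
outer loop
vertex -3.621 1.879 2.49
vertex -3.146 1.501 2.093
vertex -3.854 1.474 1.935
endloop
endfacet
facet normal -0.546 0.769 -0.332
outer loop
vertex -3.621 1.879 2.49
vertex -3.854 1.474 1.935
vertex -4.224 1.481 2.559
endloop
endfacet
facet normal -0.480 0.792 0.377
outer loop
vertex -3.621 1.879 2.49
vertex -4.224 1.481 2.559
vertex -3.745 1.512 3.103
endloop
endfacet
facet normal 0.972 0.215 -0.097
outer loop
vertex -3.146 1.501 2.093
vertex -3.079 1.524 2.815
vertex -2.976 0.899 2.461
endloop
endfacet
facet normal 0.383 0.226 0.896
outer loop
vertex -3.079 1.524 2.815
vertex -3.745 1.512 3.103
vertex -3.346 0.906 3.085
endloop
endfacet
facet normal -0.743 0.184 0.644
outer loop
vertex -3.745 1.512 3.103
vertex -4.224 1.481 2.559
vertex -4.054 0.879 2.927
endloop
endfacet
facet normal -0.850 0.146 -0.506
outer loop
vertex -4.224 1.481 2.559
vertex -3.854 1.474 1.935
vertex -4.121 0.856 2.205
endloop
endfacet
facet normal 0.209 0.166 -0.964
outer loop
vertex -3.854 1.474 1.935
vertex -3.146 1.501 2.093
vertex -3.455 0.868 1.917
endloop
endfacet
facet normal 0.546 -0.769 0.332
outer loop
vertex -3.579 0.501 2.53
vertex -2.976 0.899 2.461
vertex -3.346 0.906 3.085
endloop
endfacet
facet normal -0.107 -0.781 0.615
outer loop
vertex -3.579 0.501 2.53
vertex -3.346 0.906 3.085
vertex -4.054 0.879 2.927
endloop
endfacet
facet normal -0.579 -0.811 0.080
outer loop
vertex -3.579 0.501 2.53
vertex -4.054 0.879 2.927
vertex -4.121 0.856 2.205
endloop
endfacet
facet normal -0.216 -0.818 -0.533
outer loop
vertex -3.579 0.501 2.53
vertex -4.121 0.856 2.205
vertex -3.455 0.868 1.917
endloop
endfacet
facet normal 0.480 -0.792 -0.377
outer loop
vertex -3.579 0.501 2.53
vertex -3.455 0.868 1.917
vertex -2.976 0.899 2.461
endloop
endfacet
facet normal 0.850 -0.146 0.506
outer loop
vertex -3.346 0.906 3.085
vertex -2.976 0.899 2.461
vertex -3.079 1.524 2.815
endloop
endfacet
facet normal -0.209 -0.166 0.964
outer loop
vertex -4.054 0.879 2.927
vertex -3.346 0.906 3.085
vertex -3.745 1.512 3.103
endloop
endfacet
facet normal -0.972 -0.215 0.097
outer loop
vertex -4.121 0.856 2.205
vertex -4.054 0.879 2.927
vertex -4.224 1.481 2.559
endloop
endfacet
facet normal -0.383 -0.226 -0.896
outer loop
vertex -3.455 0.868 1.917
vertex -4.121 0.856 2.205
vertex -3.854 1.474 1.935
endloop
endfacet
facet normal 0.743 -0.184 -0.644
outer loop
vertex -2.976 0.899 2.461
vertex -3.455 0.868 1.917
vertex -3.146 1.501 2.093
endloop
endfacet

endsolid


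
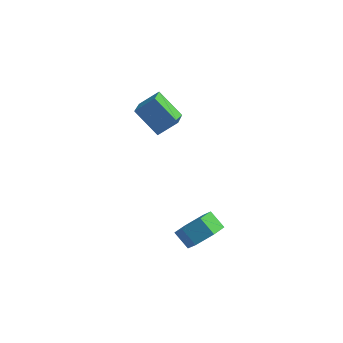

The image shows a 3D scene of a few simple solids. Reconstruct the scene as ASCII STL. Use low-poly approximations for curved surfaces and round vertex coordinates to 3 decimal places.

solid 
facet normal 0.723 -0.220 -0.655
outer loop
vertex 2.65 -3.447 -2.135
vertex 1.993 -4.017 -2.668
vertex 2.1 -3.026 -2.883
endloop
endfacet
facet normal 0.433 0.884 0.179
outer loop
vertex 2.65 -3.447 -2.135
vertex 2.1 -3.026 -2.883
vertex 1.885 -3.213 -1.44
endloop
endfacet
facet normal 0.432 0.884 0.179
outer loop
vertex 1.885 -3.213 -1.44
vertex 2.1 -3.026 -2.883
vertex 1.334 -2.792 -2.188
endloop
endfacet
facet normal -0.722 0.221 0.656
outer loop
vertex 1.885 -3.213 -1.44
vertex 1.334 -2.792 -2.188
vertex 1.227 -3.783 -1.972
endloop
endfacet
facet normal 0.722 -0.220 -0.656
outer loop
vertex 2.1 -3.026 -2.883
vertex 1.993 -4.017 -2.668
vertex 1.442 -3.596 -3.416
endloop
endfacet
facet normal -0.251 0.800 -0.546
outer loop
vertex 2.1 -3.026 -2.883
vertex 1.442 -3.596 -3.416
vertex 1.334 -2.792 -2.188
endloop
endfacet
facet normal -0.251 0.800 -0.546
outer loop
vertex 1.334 -2.792 -2.188
vertex 1.442 -3.596 -3.416
vertex 0.677 -3.362 -2.721
endloop
endfacet
facet normal -0.723 0.221 0.655
outer loop
vertex 1.334 -2.792 -2.188
vertex 0.677 -3.362 -2.721
vertex 1.227 -3.783 -1.972
endloop
endfacet
facet normal 0.722 -0.221 -0.656
outer loop
vertex 1.442 -3.596 -3.416
vertex 1.993 -4.017 -2.668
vertex 1.335 -4.587 -3.2
endloop
endfacet
facet normal -0.684 -0.084 -0.725
outer loop
vertex 1.442 -3.596 -3.416
vertex 1.335 -4.587 -3.2
vertex 0.677 -3.362 -2.721
endloop
endfacet
facet normal -0.684 -0.084 -0.725
outer loop
vertex 0.677 -3.362 -2.721
vertex 1.335 -4.587 -3.2
vertex 0.57 -4.353 -2.505
endloop
endfacet
facet normal -0.723 0.221 0.655
outer loop
vertex 0.677 -3.362 -2.721
vertex 0.57 -4.353 -2.505
vertex 1.227 -3.783 -1.972
endloop
endfacet
facet normal 0.722 -0.221 -0.656
outer loop
vertex 1.335 -4.587 -3.2
vertex 1.993 -4.017 -2.668
vertex 1.886 -5.008 -2.452
endloop
endfacet
facet normal -0.433 -0.884 -0.179
outer loop
vertex 1.335 -4.587 -3.2
vertex 1.886 -5.008 -2.452
vertex 0.57 -4.353 -2.505
endloop
endfacet
facet normal -0.433 -0.884 -0.179
outer loop
vertex 0.57 -4.353 -2.505
vertex 1.886 -5.008 -2.452
vertex 1.12 -4.774 -1.757
endloop
endfacet
facet normal -0.723 0.220 0.655
outer loop
vertex 0.57 -4.353 -2.505
vertex 1.12 -4.774 -1.757
vertex 1.227 -3.783 -1.972
endloop
endfacet
facet normal 0.723 -0.221 -0.655
outer loop
vertex 1.886 -5.008 -2.452
vertex 1.993 -4.017 -2.668
vertex 2.543 -4.438 -1.919
endloop
endfacet
facet normal 0.251 -0.800 0.546
outer loop
vertex 1.886 -5.008 -2.452
vertex 2.543 -4.438 -1.919
vertex 1.12 -4.774 -1.757
endloop
endfacet
facet normal 0.251 -0.800 0.545
outer loop
vertex 1.12 -4.774 -1.757
vertex 2.543 -4.438 -1.919
vertex 1.778 -4.204 -1.224
endloop
endfacet
facet normal -0.722 0.220 0.656
outer loop
vertex 1.12 -4.774 -1.757
vertex 1.778 -4.204 -1.224
vertex 1.227 -3.783 -1.972
endloop
endfacet
facet normal 0.723 -0.221 -0.655
outer loop
vertex 2.543 -4.438 -1.919
vertex 1.993 -4.017 -2.668
vertex 2.65 -3.447 -2.135
endloop
endfacet
facet normal 0.684 0.084 0.725
outer loop
vertex 2.543 -4.438 -1.919
vertex 2.65 -3.447 -2.135
vertex 1.778 -4.204 -1.224
endloop
endfacet
facet normal 0.684 0.084 0.725
outer loop
vertex 1.778 -4.204 -1.224
vertex 2.65 -3.447 -2.135
vertex 1.885 -3.213 -1.44
endloop
endfacet
facet normal -0.722 0.221 0.656
outer loop
vertex 1.778 -4.204 -1.224
vertex 1.885 -3.213 -1.44
vertex 1.227 -3.783 -1.972
endloop
endfacet
facet normal -0.707 0.084 0.702
outer loop
vertex -3.64 0.632 1.418
vertex -2.815 1.202 2.181
vertex -4.145 2.309 0.709
endloop
endfacet
facet normal -0.654 -0.453 -0.606
outer loop
vertex -2.865 2.158 -0.561
vertex -3.64 0.632 1.418
vertex -4.145 2.309 0.709
endloop
endfacet
facet normal -0.707 0.084 0.702
outer loop
vertex -4.145 2.309 0.709
vertex -2.815 1.202 2.181
vertex -3.32 2.88 1.472
endloop
endfacet
facet normal -0.267 0.888 -0.375
outer loop
vertex -3.32 2.88 1.472
vertex -2.865 2.158 -0.561
vertex -4.145 2.309 0.709
endloop
endfacet
facet normal 0.267 -0.888 0.375
outer loop
vertex -3.64 0.632 1.418
vertex -1.535 1.051 0.911
vertex -2.815 1.202 2.181
endloop
endfacet
facet normal -0.655 -0.453 -0.605
outer loop
vertex -2.36 0.48 0.148
vertex -3.64 0.632 1.418
vertex -2.865 2.158 -0.561
endloop
endfacet
facet normal 0.267 -0.888 0.375
outer loop
vertex -2.36 0.48 0.148
vertex -1.535 1.051 0.911
vertex -3.64 0.632 1.418
endloop
endfacet
facet normal 0.654 0.453 0.606
outer loop
vertex -2.815 1.202 2.181
vertex -1.535 1.051 0.911
vertex -3.32 2.88 1.472
endloop
endfacet
facet normal -0.267 0.888 -0.375
outer loop
vertex -2.04 2.728 0.202
vertex -2.865 2.158 -0.561
vertex -3.32 2.88 1.472
endloop
endfacet
facet normal 0.654 0.453 0.605
outer loop
vertex -3.32 2.88 1.472
vertex -1.535 1.051 0.911
vertex -2.04 2.728 0.202
endloop
endfacet
facet normal 0.707 -0.084 -0.702
outer loop
vertex -2.04 2.728 0.202
vertex -2.36 0.48 0.148
vertex -2.865 2.158 -0.561
endloop
endfacet
facet normal 0.707 -0.084 -0.702
outer loop
vertex -1.535 1.051 0.911
vertex -2.36 0.48 0.148
vertex -2.04 2.728 0.202
endloop
endfacet

endsolid


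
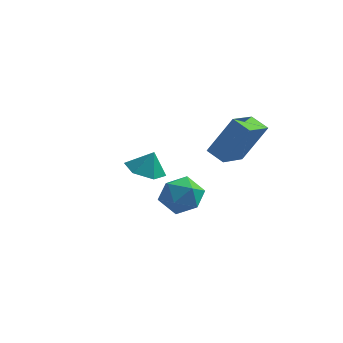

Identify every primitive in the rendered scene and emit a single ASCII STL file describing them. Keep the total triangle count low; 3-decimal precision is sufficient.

solid 
facet normal -0.325 -0.140 -0.935
outer loop
vertex 0.272 0.811 -1.594
vertex -0.333 1.496 -1.486
vertex 0.511 1.674 -1.806
endloop
endfacet
facet normal 0.923 -0.170 0.346
outer loop
vertex 0.272 0.811 -1.594
vertex 0.511 1.674 -1.806
vertex 0.013 1.644 -0.494
endloop
endfacet
facet normal -0.325 -0.139 -0.935
outer loop
vertex 0.511 1.674 -1.806
vertex -0.333 1.496 -1.486
vertex -0.093 2.359 -1.698
endloop
endfacet
facet normal 0.739 0.605 0.294
outer loop
vertex 0.511 1.674 -1.806
vertex -0.093 2.359 -1.698
vertex 0.013 1.644 -0.494
endloop
endfacet
facet normal -0.326 -0.139 -0.935
outer loop
vertex -0.093 2.359 -1.698
vertex -0.333 1.496 -1.486
vertex -0.937 2.181 -1.377
endloop
endfacet
facet normal 0.012 0.860 0.510
outer loop
vertex -0.093 2.359 -1.698
vertex -0.937 2.181 -1.377
vertex 0.013 1.644 -0.494
endloop
endfacet
facet normal -0.326 -0.139 -0.935
outer loop
vertex -0.937 2.181 -1.377
vertex -0.333 1.496 -1.486
vertex -1.177 1.319 -1.165
endloop
endfacet
facet normal -0.531 0.339 0.777
outer loop
vertex -0.937 2.181 -1.377
vertex -1.177 1.319 -1.165
vertex 0.013 1.644 -0.494
endloop
endfacet
facet normal -0.326 -0.139 -0.935
outer loop
vertex -1.177 1.319 -1.165
vertex -0.333 1.496 -1.486
vertex -0.572 0.634 -1.274
endloop
endfacet
facet normal -0.347 -0.439 0.829
outer loop
vertex -1.177 1.319 -1.165
vertex -0.572 0.634 -1.274
vertex 0.013 1.644 -0.494
endloop
endfacet
facet normal -0.325 -0.140 -0.935
outer loop
vertex -0.572 0.634 -1.274
vertex -0.333 1.496 -1.486
vertex 0.272 0.811 -1.594
endloop
endfacet
facet normal 0.378 -0.693 0.614
outer loop
vertex -0.572 0.634 -1.274
vertex 0.272 0.811 -1.594
vertex 0.013 1.644 -0.494
endloop
endfacet
facet normal -0.512 0.265 0.817
outer loop
vertex 1.948 -2.685 0.406
vertex 2.285 -3.464 0.87
vertex 2.774 -2.63 0.906
endloop
endfacet
facet normal -0.321 0.839 0.439
outer loop
vertex 1.948 -2.685 0.406
vertex 2.774 -2.63 0.906
vertex 2.704 -2.204 0.04
endloop
endfacet
facet normal -0.596 0.773 -0.216
outer loop
vertex 1.948 -2.685 0.406
vertex 2.704 -2.204 0.04
vertex 2.171 -2.775 -0.531
endloop
endfacet
facet normal -0.957 0.158 -0.243
outer loop
vertex 1.948 -2.685 0.406
vertex 2.171 -2.775 -0.531
vertex 1.912 -3.553 -0.018
endloop
endfacet
facet normal -0.905 -0.156 0.396
outer loop
vertex 1.948 -2.685 0.406
vertex 1.912 -3.553 -0.018
vertex 2.285 -3.464 0.87
endloop
endfacet
facet normal 0.391 0.838 0.381
outer loop
vertex 2.704 -2.204 0.04
vertex 2.774 -2.63 0.906
vertex 3.508 -2.687 0.278
endloop
endfacet
facet normal 0.081 -0.090 0.993
outer loop
vertex 2.774 -2.63 0.906
vertex 2.285 -3.464 0.87
vertex 3.249 -3.465 0.791
endloop
endfacet
facet normal -0.555 -0.771 0.311
outer loop
vertex 2.285 -3.464 0.87
vertex 1.912 -3.553 -0.018
vertex 2.716 -4.036 0.22
endloop
endfacet
facet normal -0.639 -0.264 -0.723
outer loop
vertex 1.912 -3.553 -0.018
vertex 2.171 -2.775 -0.531
vertex 2.646 -3.61 -0.646
endloop
endfacet
facet normal -0.055 0.731 -0.680
outer loop
vertex 2.171 -2.775 -0.531
vertex 2.704 -2.204 0.04
vertex 3.135 -2.776 -0.61
endloop
endfacet
facet normal 0.957 -0.158 0.243
outer loop
vertex 3.472 -3.555 -0.146
vertex 3.508 -2.687 0.278
vertex 3.249 -3.465 0.791
endloop
endfacet
facet normal 0.596 -0.773 0.216
outer loop
vertex 3.472 -3.555 -0.146
vertex 3.249 -3.465 0.791
vertex 2.716 -4.036 0.22
endloop
endfacet
facet normal 0.321 -0.839 -0.439
outer loop
vertex 3.472 -3.555 -0.146
vertex 2.716 -4.036 0.22
vertex 2.646 -3.61 -0.646
endloop
endfacet
facet normal 0.512 -0.265 -0.817
outer loop
vertex 3.472 -3.555 -0.146
vertex 2.646 -3.61 -0.646
vertex 3.135 -2.776 -0.61
endloop
endfacet
facet normal 0.905 0.156 -0.396
outer loop
vertex 3.472 -3.555 -0.146
vertex 3.135 -2.776 -0.61
vertex 3.508 -2.687 0.278
endloop
endfacet
facet normal 0.639 0.264 0.723
outer loop
vertex 3.249 -3.465 0.791
vertex 3.508 -2.687 0.278
vertex 2.774 -2.63 0.906
endloop
endfacet
facet normal 0.055 -0.731 0.680
outer loop
vertex 2.716 -4.036 0.22
vertex 3.249 -3.465 0.791
vertex 2.285 -3.464 0.87
endloop
endfacet
facet normal -0.391 -0.838 -0.381
outer loop
vertex 2.646 -3.61 -0.646
vertex 2.716 -4.036 0.22
vertex 1.912 -3.553 -0.018
endloop
endfacet
facet normal -0.081 0.090 -0.993
outer loop
vertex 3.135 -2.776 -0.61
vertex 2.646 -3.61 -0.646
vertex 2.171 -2.775 -0.531
endloop
endfacet
facet normal 0.555 0.771 -0.311
outer loop
vertex 3.508 -2.687 0.278
vertex 3.135 -2.776 -0.61
vertex 2.704 -2.204 0.04
endloop
endfacet
facet normal -0.467 -0.187 -0.864
outer loop
vertex 2.527 0.714 0.514
vertex 2.903 2.138 0.002
vertex 3.31 0.381 0.163
endloop
endfacet
facet normal -0.241 -0.913 0.328
outer loop
vertex 4.257 0.762 1.918
vertex 2.527 0.714 0.514
vertex 3.31 0.381 0.163
endloop
endfacet
facet normal -0.467 -0.187 -0.864
outer loop
vertex 3.31 0.381 0.163
vertex 2.903 2.138 0.002
vertex 3.686 1.806 -0.349
endloop
endfacet
facet normal 0.851 -0.361 -0.381
outer loop
vertex 3.686 1.806 -0.349
vertex 4.257 0.762 1.918
vertex 3.31 0.381 0.163
endloop
endfacet
facet normal -0.851 0.362 0.381
outer loop
vertex 2.527 0.714 0.514
vertex 3.85 2.519 1.757
vertex 2.903 2.138 0.002
endloop
endfacet
facet normal -0.241 -0.914 0.328
outer loop
vertex 3.474 1.094 2.269
vertex 2.527 0.714 0.514
vertex 4.257 0.762 1.918
endloop
endfacet
facet normal -0.851 0.361 0.381
outer loop
vertex 3.474 1.094 2.269
vertex 3.85 2.519 1.757
vertex 2.527 0.714 0.514
endloop
endfacet
facet normal 0.240 0.914 -0.328
outer loop
vertex 2.903 2.138 0.002
vertex 3.85 2.519 1.757
vertex 3.686 1.806 -0.349
endloop
endfacet
facet normal 0.851 -0.362 -0.381
outer loop
vertex 4.633 2.186 1.406
vertex 4.257 0.762 1.918
vertex 3.686 1.806 -0.349
endloop
endfacet
facet normal 0.241 0.913 -0.328
outer loop
vertex 3.686 1.806 -0.349
vertex 3.85 2.519 1.757
vertex 4.633 2.186 1.406
endloop
endfacet
facet normal 0.467 0.187 0.864
outer loop
vertex 4.633 2.186 1.406
vertex 3.474 1.094 2.269
vertex 4.257 0.762 1.918
endloop
endfacet
facet normal 0.467 0.187 0.864
outer loop
vertex 3.85 2.519 1.757
vertex 3.474 1.094 2.269
vertex 4.633 2.186 1.406
endloop
endfacet

endsolid


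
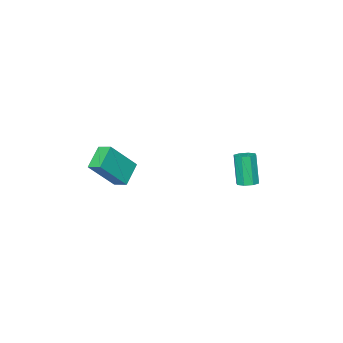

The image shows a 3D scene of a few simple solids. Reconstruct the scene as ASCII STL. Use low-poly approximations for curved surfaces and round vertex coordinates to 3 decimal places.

solid 
facet normal 0.144 0.254 -0.956
outer loop
vertex -1.999 2.69 0.389
vertex -2.564 2.887 0.356
vertex -2.037 3.134 0.501
endloop
endfacet
facet normal 0.986 0.044 0.161
outer loop
vertex -1.999 2.69 0.389
vertex -2.037 3.134 0.501
vertex -2.27 2.216 2.178
endloop
endfacet
facet normal 0.986 0.044 0.161
outer loop
vertex -2.27 2.216 2.178
vertex -2.037 3.134 0.501
vertex -2.308 2.66 2.29
endloop
endfacet
facet normal -0.146 -0.254 0.956
outer loop
vertex -2.27 2.216 2.178
vertex -2.308 2.66 2.29
vertex -2.836 2.413 2.144
endloop
endfacet
facet normal 0.144 0.254 -0.956
outer loop
vertex -2.037 3.134 0.501
vertex -2.564 2.887 0.356
vertex -2.385 3.433 0.528
endloop
endfacet
facet normal 0.637 0.716 0.286
outer loop
vertex -2.037 3.134 0.501
vertex -2.385 3.433 0.528
vertex -2.308 2.66 2.29
endloop
endfacet
facet normal 0.637 0.716 0.286
outer loop
vertex -2.308 2.66 2.29
vertex -2.385 3.433 0.528
vertex -2.656 2.959 2.316
endloop
endfacet
facet normal -0.146 -0.253 0.956
outer loop
vertex -2.308 2.66 2.29
vertex -2.656 2.959 2.316
vertex -2.836 2.413 2.144
endloop
endfacet
facet normal 0.145 0.254 -0.956
outer loop
vertex -2.385 3.433 0.528
vertex -2.564 2.887 0.356
vertex -2.837 3.412 0.454
endloop
endfacet
facet normal -0.085 0.966 0.243
outer loop
vertex -2.385 3.433 0.528
vertex -2.837 3.412 0.454
vertex -2.656 2.959 2.316
endloop
endfacet
facet normal -0.085 0.966 0.243
outer loop
vertex -2.656 2.959 2.316
vertex -2.837 3.412 0.454
vertex -3.108 2.938 2.242
endloop
endfacet
facet normal -0.145 -0.254 0.956
outer loop
vertex -2.656 2.959 2.316
vertex -3.108 2.938 2.242
vertex -2.836 2.413 2.144
endloop
endfacet
facet normal 0.146 0.254 -0.956
outer loop
vertex -2.837 3.412 0.454
vertex -2.564 2.887 0.356
vertex -3.13 3.084 0.322
endloop
endfacet
facet normal -0.756 0.652 0.058
outer loop
vertex -2.837 3.412 0.454
vertex -3.13 3.084 0.322
vertex -3.108 2.938 2.242
endloop
endfacet
facet normal -0.756 0.652 0.058
outer loop
vertex -3.108 2.938 2.242
vertex -3.13 3.084 0.322
vertex -3.401 2.61 2.111
endloop
endfacet
facet normal -0.144 -0.253 0.957
outer loop
vertex -3.108 2.938 2.242
vertex -3.401 2.61 2.111
vertex -2.836 2.413 2.144
endloop
endfacet
facet normal 0.146 0.254 -0.956
outer loop
vertex -3.13 3.084 0.322
vertex -2.564 2.887 0.356
vertex -3.092 2.64 0.21
endloop
endfacet
facet normal -0.986 -0.044 -0.161
outer loop
vertex -3.13 3.084 0.322
vertex -3.092 2.64 0.21
vertex -3.401 2.61 2.111
endloop
endfacet
facet normal -0.986 -0.044 -0.161
outer loop
vertex -3.401 2.61 2.111
vertex -3.092 2.64 0.21
vertex -3.363 2.166 1.999
endloop
endfacet
facet normal -0.144 -0.254 0.956
outer loop
vertex -3.401 2.61 2.111
vertex -3.363 2.166 1.999
vertex -2.836 2.413 2.144
endloop
endfacet
facet normal 0.146 0.253 -0.956
outer loop
vertex -3.092 2.64 0.21
vertex -2.564 2.887 0.356
vertex -2.744 2.341 0.184
endloop
endfacet
facet normal -0.637 -0.716 -0.286
outer loop
vertex -3.092 2.64 0.21
vertex -2.744 2.341 0.184
vertex -3.363 2.166 1.999
endloop
endfacet
facet normal -0.637 -0.716 -0.286
outer loop
vertex -3.363 2.166 1.999
vertex -2.744 2.341 0.184
vertex -3.015 1.867 1.972
endloop
endfacet
facet normal -0.144 -0.254 0.956
outer loop
vertex -3.363 2.166 1.999
vertex -3.015 1.867 1.972
vertex -2.836 2.413 2.144
endloop
endfacet
facet normal 0.145 0.254 -0.956
outer loop
vertex -2.744 2.341 0.184
vertex -2.564 2.887 0.356
vertex -2.292 2.362 0.258
endloop
endfacet
facet normal 0.085 -0.966 -0.243
outer loop
vertex -2.744 2.341 0.184
vertex -2.292 2.362 0.258
vertex -3.015 1.867 1.972
endloop
endfacet
facet normal 0.085 -0.966 -0.243
outer loop
vertex -3.015 1.867 1.972
vertex -2.292 2.362 0.258
vertex -2.563 1.888 2.046
endloop
endfacet
facet normal -0.145 -0.254 0.956
outer loop
vertex -3.015 1.867 1.972
vertex -2.563 1.888 2.046
vertex -2.836 2.413 2.144
endloop
endfacet
facet normal 0.144 0.253 -0.957
outer loop
vertex -2.292 2.362 0.258
vertex -2.564 2.887 0.356
vertex -1.999 2.69 0.389
endloop
endfacet
facet normal 0.756 -0.652 -0.058
outer loop
vertex -2.292 2.362 0.258
vertex -1.999 2.69 0.389
vertex -2.563 1.888 2.046
endloop
endfacet
facet normal 0.756 -0.652 -0.058
outer loop
vertex -2.563 1.888 2.046
vertex -1.999 2.69 0.389
vertex -2.27 2.216 2.178
endloop
endfacet
facet normal -0.146 -0.254 0.956
outer loop
vertex -2.563 1.888 2.046
vertex -2.27 2.216 2.178
vertex -2.836 2.413 2.144
endloop
endfacet
facet normal -0.632 0.181 -0.754
outer loop
vertex 2.484 -0.848 2.268
vertex 2.387 -0.059 2.539
vertex 3.596 -0.426 1.438
endloop
endfacet
facet normal 0.116 -0.939 -0.323
outer loop
vertex 4.973 -0.821 3.081
vertex 2.484 -0.848 2.268
vertex 3.596 -0.426 1.438
endloop
endfacet
facet normal -0.632 0.181 -0.754
outer loop
vertex 3.596 -0.426 1.438
vertex 2.387 -0.059 2.539
vertex 3.499 0.363 1.709
endloop
endfacet
facet normal 0.767 0.291 -0.573
outer loop
vertex 3.499 0.363 1.709
vertex 4.973 -0.821 3.081
vertex 3.596 -0.426 1.438
endloop
endfacet
facet normal -0.767 -0.291 0.573
outer loop
vertex 2.484 -0.848 2.268
vertex 3.764 -0.454 4.182
vertex 2.387 -0.059 2.539
endloop
endfacet
facet normal 0.116 -0.939 -0.323
outer loop
vertex 3.861 -1.243 3.911
vertex 2.484 -0.848 2.268
vertex 4.973 -0.821 3.081
endloop
endfacet
facet normal -0.767 -0.291 0.573
outer loop
vertex 3.861 -1.243 3.911
vertex 3.764 -0.454 4.182
vertex 2.484 -0.848 2.268
endloop
endfacet
facet normal -0.116 0.939 0.323
outer loop
vertex 2.387 -0.059 2.539
vertex 3.764 -0.454 4.182
vertex 3.499 0.363 1.709
endloop
endfacet
facet normal 0.767 0.291 -0.573
outer loop
vertex 4.876 -0.032 3.352
vertex 4.973 -0.821 3.081
vertex 3.499 0.363 1.709
endloop
endfacet
facet normal -0.116 0.939 0.323
outer loop
vertex 3.499 0.363 1.709
vertex 3.764 -0.454 4.182
vertex 4.876 -0.032 3.352
endloop
endfacet
facet normal 0.632 -0.181 0.754
outer loop
vertex 4.876 -0.032 3.352
vertex 3.861 -1.243 3.911
vertex 4.973 -0.821 3.081
endloop
endfacet
facet normal 0.632 -0.181 0.754
outer loop
vertex 3.764 -0.454 4.182
vertex 3.861 -1.243 3.911
vertex 4.876 -0.032 3.352
endloop
endfacet

endsolid


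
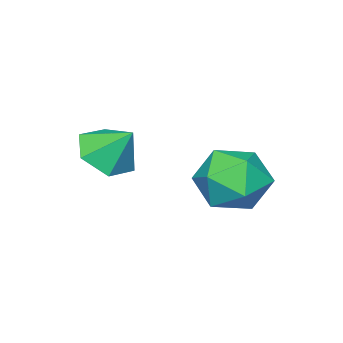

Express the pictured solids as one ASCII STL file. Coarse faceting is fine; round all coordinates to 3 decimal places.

solid 
facet normal 0.082 -0.656 -0.750
outer loop
vertex 0.102 -2.106 -1.339
vertex -0.847 -2.066 -1.478
vertex -0.267 -1.46 -1.945
endloop
endfacet
facet normal 0.730 0.640 0.238
outer loop
vertex 0.102 -2.106 -1.339
vertex -0.267 -1.46 -1.945
vertex -0.953 -1.214 -0.502
endloop
endfacet
facet normal 0.081 -0.656 -0.750
outer loop
vertex -0.267 -1.46 -1.945
vertex -0.847 -2.066 -1.478
vertex -1.216 -1.42 -2.083
endloop
endfacet
facet normal 0.062 0.988 -0.139
outer loop
vertex -0.267 -1.46 -1.945
vertex -1.216 -1.42 -2.083
vertex -0.953 -1.214 -0.502
endloop
endfacet
facet normal 0.081 -0.656 -0.750
outer loop
vertex -1.216 -1.42 -2.083
vertex -0.847 -2.066 -1.478
vertex -1.796 -2.026 -1.616
endloop
endfacet
facet normal -0.712 0.702 0.027
outer loop
vertex -1.216 -1.42 -2.083
vertex -1.796 -2.026 -1.616
vertex -0.953 -1.214 -0.502
endloop
endfacet
facet normal 0.082 -0.655 -0.751
outer loop
vertex -1.796 -2.026 -1.616
vertex -0.847 -2.066 -1.478
vertex -1.426 -2.673 -1.011
endloop
endfacet
facet normal -0.818 0.066 0.571
outer loop
vertex -1.796 -2.026 -1.616
vertex -1.426 -2.673 -1.011
vertex -0.953 -1.214 -0.502
endloop
endfacet
facet normal 0.082 -0.656 -0.750
outer loop
vertex -1.426 -2.673 -1.011
vertex -0.847 -2.066 -1.478
vertex -0.477 -2.713 -0.872
endloop
endfacet
facet normal -0.151 -0.282 0.948
outer loop
vertex -1.426 -2.673 -1.011
vertex -0.477 -2.713 -0.872
vertex -0.953 -1.214 -0.502
endloop
endfacet
facet normal 0.082 -0.656 -0.750
outer loop
vertex -0.477 -2.713 -0.872
vertex -0.847 -2.066 -1.478
vertex 0.102 -2.106 -1.339
endloop
endfacet
facet normal 0.624 0.005 0.781
outer loop
vertex -0.477 -2.713 -0.872
vertex 0.102 -2.106 -1.339
vertex -0.953 -1.214 -0.502
endloop
endfacet
facet normal -0.910 0.399 0.110
outer loop
vertex -4.353 0.268 -3.168
vertex -4.214 0.259 -1.988
vertex -3.875 1.207 -2.618
endloop
endfacet
facet normal -0.614 0.608 -0.504
outer loop
vertex -4.353 0.268 -3.168
vertex -3.875 1.207 -2.618
vertex -3.415 0.821 -3.643
endloop
endfacet
facet normal -0.463 0.024 -0.886
outer loop
vertex -4.353 0.268 -3.168
vertex -3.415 0.821 -3.643
vertex -3.47 -0.366 -3.646
endloop
endfacet
facet normal -0.667 -0.546 -0.507
outer loop
vertex -4.353 0.268 -3.168
vertex -3.47 -0.366 -3.646
vertex -3.964 -0.713 -2.623
endloop
endfacet
facet normal -0.943 -0.314 0.109
outer loop
vertex -4.353 0.268 -3.168
vertex -3.964 -0.713 -2.623
vertex -4.214 0.259 -1.988
endloop
endfacet
facet normal 0.001 0.936 -0.352
outer loop
vertex -3.415 0.821 -3.643
vertex -3.875 1.207 -2.618
vertex -2.696 1.153 -2.757
endloop
endfacet
facet normal -0.479 0.598 0.642
outer loop
vertex -3.875 1.207 -2.618
vertex -4.214 0.259 -1.988
vertex -3.19 0.806 -1.734
endloop
endfacet
facet normal -0.532 -0.555 0.640
outer loop
vertex -4.214 0.259 -1.988
vertex -3.964 -0.713 -2.623
vertex -3.245 -0.381 -1.737
endloop
endfacet
facet normal -0.085 -0.930 -0.356
outer loop
vertex -3.964 -0.713 -2.623
vertex -3.47 -0.366 -3.646
vertex -2.785 -0.767 -2.762
endloop
endfacet
facet normal 0.245 -0.009 -0.969
outer loop
vertex -3.47 -0.366 -3.646
vertex -3.415 0.821 -3.643
vertex -2.446 0.181 -3.392
endloop
endfacet
facet normal 0.667 0.546 0.507
outer loop
vertex -2.307 0.172 -2.212
vertex -2.696 1.153 -2.757
vertex -3.19 0.806 -1.734
endloop
endfacet
facet normal 0.463 -0.024 0.886
outer loop
vertex -2.307 0.172 -2.212
vertex -3.19 0.806 -1.734
vertex -3.245 -0.381 -1.737
endloop
endfacet
facet normal 0.614 -0.608 0.504
outer loop
vertex -2.307 0.172 -2.212
vertex -3.245 -0.381 -1.737
vertex -2.785 -0.767 -2.762
endloop
endfacet
facet normal 0.910 -0.399 -0.110
outer loop
vertex -2.307 0.172 -2.212
vertex -2.785 -0.767 -2.762
vertex -2.446 0.181 -3.392
endloop
endfacet
facet normal 0.943 0.314 -0.109
outer loop
vertex -2.307 0.172 -2.212
vertex -2.446 0.181 -3.392
vertex -2.696 1.153 -2.757
endloop
endfacet
facet normal 0.085 0.930 0.356
outer loop
vertex -3.19 0.806 -1.734
vertex -2.696 1.153 -2.757
vertex -3.875 1.207 -2.618
endloop
endfacet
facet normal -0.245 0.009 0.969
outer loop
vertex -3.245 -0.381 -1.737
vertex -3.19 0.806 -1.734
vertex -4.214 0.259 -1.988
endloop
endfacet
facet normal -0.001 -0.936 0.352
outer loop
vertex -2.785 -0.767 -2.762
vertex -3.245 -0.381 -1.737
vertex -3.964 -0.713 -2.623
endloop
endfacet
facet normal 0.479 -0.598 -0.642
outer loop
vertex -2.446 0.181 -3.392
vertex -2.785 -0.767 -2.762
vertex -3.47 -0.366 -3.646
endloop
endfacet
facet normal 0.532 0.555 -0.640
outer loop
vertex -2.696 1.153 -2.757
vertex -2.446 0.181 -3.392
vertex -3.415 0.821 -3.643
endloop
endfacet

endsolid


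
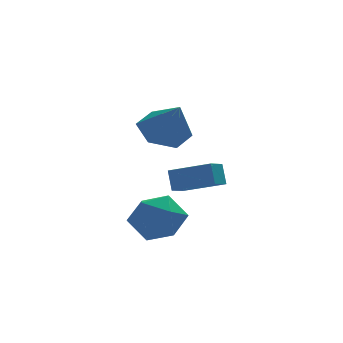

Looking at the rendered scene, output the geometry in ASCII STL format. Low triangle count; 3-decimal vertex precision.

solid 
facet normal -0.664 -0.676 0.320
outer loop
vertex -0.97 2.534 -1.352
vertex -2.285 3.549 -1.935
vertex -0.933 2.103 -2.187
endloop
endfacet
facet normal 0.746 -0.577 0.331
outer loop
vertex -0.355 2.691 -2.465
vertex -0.97 2.534 -1.352
vertex -0.933 2.103 -2.187
endloop
endfacet
facet normal -0.663 -0.676 0.321
outer loop
vertex -0.933 2.103 -2.187
vertex -2.285 3.549 -1.935
vertex -2.248 3.117 -2.769
endloop
endfacet
facet normal 0.039 -0.458 -0.888
outer loop
vertex -2.248 3.117 -2.769
vertex -0.355 2.691 -2.465
vertex -0.933 2.103 -2.187
endloop
endfacet
facet normal -0.040 0.459 0.888
outer loop
vertex -0.97 2.534 -1.352
vertex -1.707 4.137 -2.213
vertex -2.285 3.549 -1.935
endloop
endfacet
facet normal 0.747 -0.576 0.332
outer loop
vertex -0.392 3.123 -1.631
vertex -0.97 2.534 -1.352
vertex -0.355 2.691 -2.465
endloop
endfacet
facet normal -0.039 0.459 0.888
outer loop
vertex -0.392 3.123 -1.631
vertex -1.707 4.137 -2.213
vertex -0.97 2.534 -1.352
endloop
endfacet
facet normal -0.746 0.577 -0.332
outer loop
vertex -2.285 3.549 -1.935
vertex -1.707 4.137 -2.213
vertex -2.248 3.117 -2.769
endloop
endfacet
facet normal 0.039 -0.459 -0.888
outer loop
vertex -1.67 3.706 -3.048
vertex -0.355 2.691 -2.465
vertex -2.248 3.117 -2.769
endloop
endfacet
facet normal -0.747 0.577 -0.331
outer loop
vertex -2.248 3.117 -2.769
vertex -1.707 4.137 -2.213
vertex -1.67 3.706 -3.048
endloop
endfacet
facet normal 0.664 0.676 -0.321
outer loop
vertex -1.67 3.706 -3.048
vertex -0.392 3.123 -1.631
vertex -0.355 2.691 -2.465
endloop
endfacet
facet normal 0.663 0.677 -0.320
outer loop
vertex -1.707 4.137 -2.213
vertex -0.392 3.123 -1.631
vertex -1.67 3.706 -3.048
endloop
endfacet
facet normal 0.407 0.735 -0.542
outer loop
vertex -2.621 1.324 -4.113
vertex -3.486 1.995 -3.854
vertex -2.574 1.975 -3.196
endloop
endfacet
facet normal 0.912 0.312 -0.268
outer loop
vertex -2.621 1.324 -4.113
vertex -2.574 1.975 -3.196
vertex -2.199 0.915 -3.154
endloop
endfacet
facet normal 0.791 -0.353 -0.499
outer loop
vertex -2.621 1.324 -4.113
vertex -2.199 0.915 -3.154
vertex -2.88 0.28 -3.785
endloop
endfacet
facet normal 0.213 -0.340 -0.916
outer loop
vertex -2.621 1.324 -4.113
vertex -2.88 0.28 -3.785
vertex -3.676 0.948 -4.218
endloop
endfacet
facet normal -0.025 0.332 -0.943
outer loop
vertex -2.621 1.324 -4.113
vertex -3.676 0.948 -4.218
vertex -3.486 1.995 -3.854
endloop
endfacet
facet normal 0.840 0.315 0.442
outer loop
vertex -2.199 0.915 -3.154
vertex -2.574 1.975 -3.196
vertex -2.804 1.332 -2.302
endloop
endfacet
facet normal 0.023 1.000 -0.002
outer loop
vertex -2.574 1.975 -3.196
vertex -3.486 1.995 -3.854
vertex -3.6 2.0 -2.735
endloop
endfacet
facet normal -0.675 0.349 -0.650
outer loop
vertex -3.486 1.995 -3.854
vertex -3.676 0.948 -4.218
vertex -4.281 1.365 -3.366
endloop
endfacet
facet normal -0.291 -0.740 -0.607
outer loop
vertex -3.676 0.948 -4.218
vertex -2.88 0.28 -3.785
vertex -3.906 0.305 -3.324
endloop
endfacet
facet normal 0.645 -0.761 0.069
outer loop
vertex -2.88 0.28 -3.785
vertex -2.199 0.915 -3.154
vertex -2.994 0.285 -2.666
endloop
endfacet
facet normal -0.213 0.340 0.916
outer loop
vertex -3.859 0.956 -2.407
vertex -2.804 1.332 -2.302
vertex -3.6 2.0 -2.735
endloop
endfacet
facet normal -0.791 0.353 0.499
outer loop
vertex -3.859 0.956 -2.407
vertex -3.6 2.0 -2.735
vertex -4.281 1.365 -3.366
endloop
endfacet
facet normal -0.912 -0.312 0.268
outer loop
vertex -3.859 0.956 -2.407
vertex -4.281 1.365 -3.366
vertex -3.906 0.305 -3.324
endloop
endfacet
facet normal -0.407 -0.735 0.542
outer loop
vertex -3.859 0.956 -2.407
vertex -3.906 0.305 -3.324
vertex -2.994 0.285 -2.666
endloop
endfacet
facet normal 0.025 -0.332 0.943
outer loop
vertex -3.859 0.956 -2.407
vertex -2.994 0.285 -2.666
vertex -2.804 1.332 -2.302
endloop
endfacet
facet normal 0.291 0.740 0.607
outer loop
vertex -3.6 2.0 -2.735
vertex -2.804 1.332 -2.302
vertex -2.574 1.975 -3.196
endloop
endfacet
facet normal -0.645 0.761 -0.069
outer loop
vertex -4.281 1.365 -3.366
vertex -3.6 2.0 -2.735
vertex -3.486 1.995 -3.854
endloop
endfacet
facet normal -0.840 -0.315 -0.442
outer loop
vertex -3.906 0.305 -3.324
vertex -4.281 1.365 -3.366
vertex -3.676 0.948 -4.218
endloop
endfacet
facet normal -0.023 -1.000 0.002
outer loop
vertex -2.994 0.285 -2.666
vertex -3.906 0.305 -3.324
vertex -2.88 0.28 -3.785
endloop
endfacet
facet normal 0.675 -0.349 0.650
outer loop
vertex -2.804 1.332 -2.302
vertex -2.994 0.285 -2.666
vertex -2.199 0.915 -3.154
endloop
endfacet
facet normal -0.184 0.583 -0.791
outer loop
vertex -1.566 2.847 -0.042
vertex -2.559 2.965 0.276
vertex -1.821 3.637 0.6
endloop
endfacet
facet normal 0.929 -0.002 0.371
outer loop
vertex -1.566 2.847 -0.042
vertex -1.821 3.637 0.6
vertex -2.241 1.955 1.644
endloop
endfacet
facet normal -0.185 0.584 -0.791
outer loop
vertex -1.821 3.637 0.6
vertex -2.559 2.965 0.276
vertex -2.814 3.755 0.919
endloop
endfacet
facet normal 0.322 0.440 0.838
outer loop
vertex -1.821 3.637 0.6
vertex -2.814 3.755 0.919
vertex -2.241 1.955 1.644
endloop
endfacet
facet normal -0.184 0.584 -0.791
outer loop
vertex -2.814 3.755 0.919
vertex -2.559 2.965 0.276
vertex -3.553 3.083 0.594
endloop
endfacet
facet normal -0.522 0.170 0.836
outer loop
vertex -2.814 3.755 0.919
vertex -3.553 3.083 0.594
vertex -2.241 1.955 1.644
endloop
endfacet
facet normal -0.184 0.584 -0.791
outer loop
vertex -3.553 3.083 0.594
vertex -2.559 2.965 0.276
vertex -3.298 2.293 -0.048
endloop
endfacet
facet normal -0.757 -0.541 0.365
outer loop
vertex -3.553 3.083 0.594
vertex -3.298 2.293 -0.048
vertex -2.241 1.955 1.644
endloop
endfacet
facet normal -0.184 0.584 -0.791
outer loop
vertex -3.298 2.293 -0.048
vertex -2.559 2.965 0.276
vertex -2.304 2.175 -0.367
endloop
endfacet
facet normal -0.150 -0.983 -0.103
outer loop
vertex -3.298 2.293 -0.048
vertex -2.304 2.175 -0.367
vertex -2.241 1.955 1.644
endloop
endfacet
facet normal -0.184 0.584 -0.791
outer loop
vertex -2.304 2.175 -0.367
vertex -2.559 2.965 0.276
vertex -1.566 2.847 -0.042
endloop
endfacet
facet normal 0.694 -0.713 -0.100
outer loop
vertex -2.304 2.175 -0.367
vertex -1.566 2.847 -0.042
vertex -2.241 1.955 1.644
endloop
endfacet

endsolid
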